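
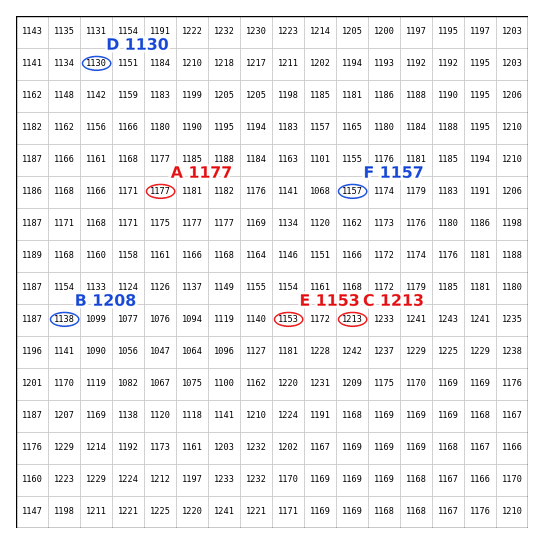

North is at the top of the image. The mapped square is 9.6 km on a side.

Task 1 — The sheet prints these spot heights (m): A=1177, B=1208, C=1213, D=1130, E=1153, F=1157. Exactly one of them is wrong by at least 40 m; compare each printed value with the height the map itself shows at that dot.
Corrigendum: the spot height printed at B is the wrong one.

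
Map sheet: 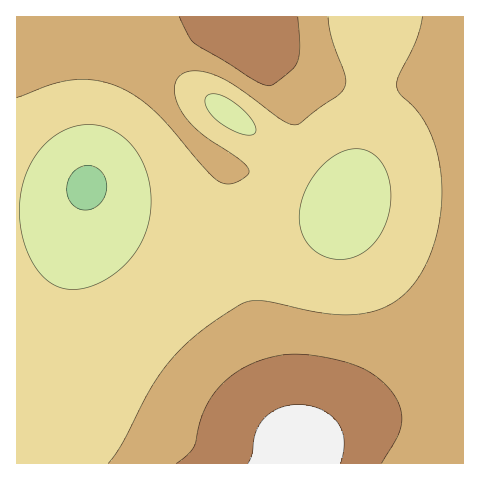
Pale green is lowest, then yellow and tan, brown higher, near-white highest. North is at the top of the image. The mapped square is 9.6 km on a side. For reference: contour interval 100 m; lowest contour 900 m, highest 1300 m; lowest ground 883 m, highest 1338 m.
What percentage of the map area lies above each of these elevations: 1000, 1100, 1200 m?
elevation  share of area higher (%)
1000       87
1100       43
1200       12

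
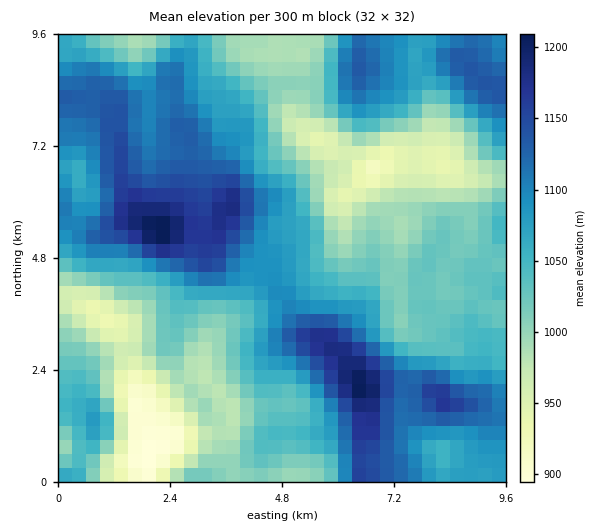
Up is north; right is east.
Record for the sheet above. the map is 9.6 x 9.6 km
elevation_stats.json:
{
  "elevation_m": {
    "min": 895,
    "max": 1215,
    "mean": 1055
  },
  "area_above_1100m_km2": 26.1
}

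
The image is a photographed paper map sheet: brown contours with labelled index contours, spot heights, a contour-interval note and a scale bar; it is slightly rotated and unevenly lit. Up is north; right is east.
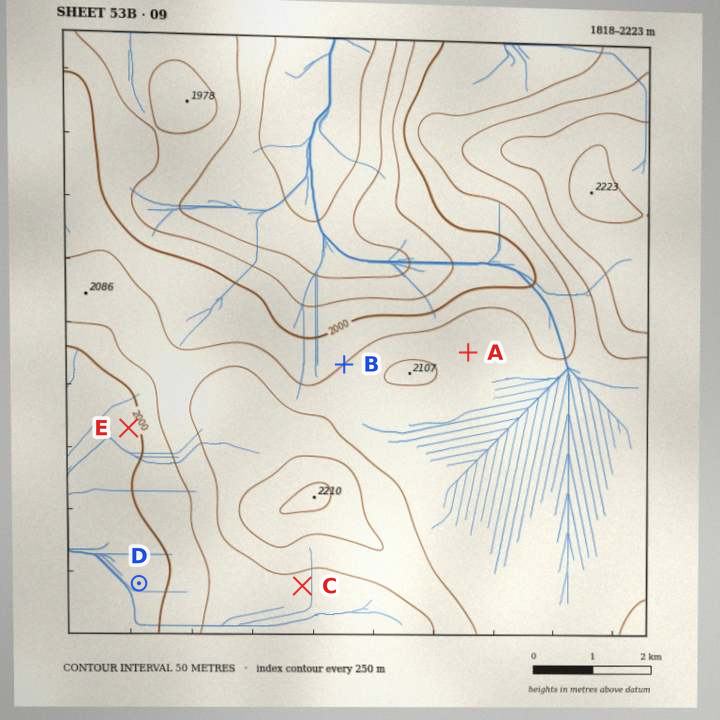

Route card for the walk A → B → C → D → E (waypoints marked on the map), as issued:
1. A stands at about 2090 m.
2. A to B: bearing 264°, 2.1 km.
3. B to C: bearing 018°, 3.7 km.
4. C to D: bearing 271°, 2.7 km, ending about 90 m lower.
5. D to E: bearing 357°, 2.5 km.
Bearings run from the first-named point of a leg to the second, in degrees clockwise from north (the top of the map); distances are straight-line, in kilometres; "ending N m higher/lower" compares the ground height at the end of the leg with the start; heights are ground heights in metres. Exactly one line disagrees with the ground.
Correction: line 3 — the bearing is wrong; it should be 191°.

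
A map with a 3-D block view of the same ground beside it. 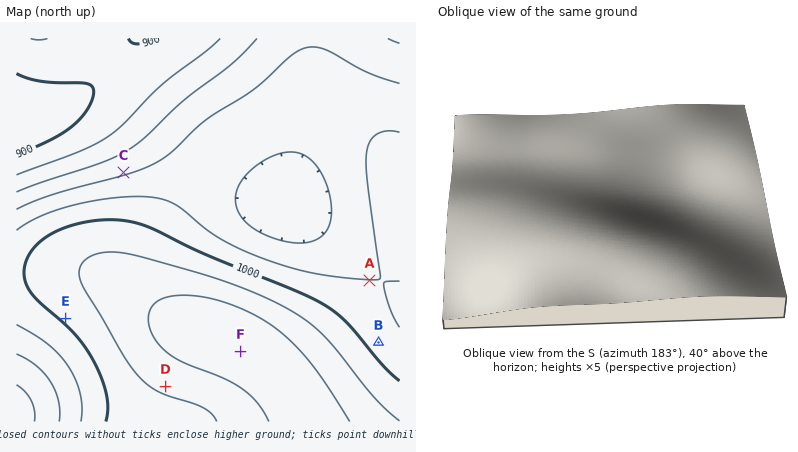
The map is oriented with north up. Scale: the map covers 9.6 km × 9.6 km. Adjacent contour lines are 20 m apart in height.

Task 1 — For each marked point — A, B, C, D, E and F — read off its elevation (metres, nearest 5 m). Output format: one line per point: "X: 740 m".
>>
A: 980 m
B: 990 m
C: 955 m
D: 1025 m
E: 1005 m
F: 1055 m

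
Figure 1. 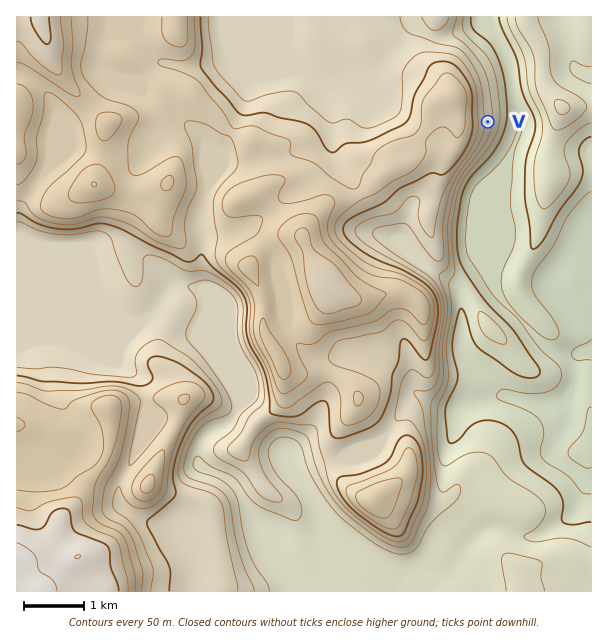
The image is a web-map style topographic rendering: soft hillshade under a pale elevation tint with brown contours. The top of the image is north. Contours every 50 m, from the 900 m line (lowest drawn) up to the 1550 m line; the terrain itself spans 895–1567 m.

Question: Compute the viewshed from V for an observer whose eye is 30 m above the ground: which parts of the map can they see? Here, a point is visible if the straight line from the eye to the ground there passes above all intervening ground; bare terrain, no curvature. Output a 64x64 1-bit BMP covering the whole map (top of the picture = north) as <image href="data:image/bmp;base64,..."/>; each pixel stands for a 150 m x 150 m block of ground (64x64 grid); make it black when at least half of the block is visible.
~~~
<image width="64" height="64" href="data:image/bmp;base64,Qk0+AgAAAAAAAD4AAAAoAAAAQAAAAEAAAAABAAEAAAAAAAACAAATCwAAEwsAAAIAAAAAAAAA////AAAAAAAAAAAAAAAB8AAAAAAAAAHAAAAAAAAAA8AAAAAAAAAH9wAAAAAAAA//AAAAAAAABB8AAAAAAAAADwAAAAAAAAAHAAAAAAAAAAcAAAAAAAAD9wAAAAAAA5//AAAAAAAH//8AAAAAACf//wAAAAAAH//8AAAAAAAf/80AAAAAAB//hwAAAAAAD/8HAAAAAAAB/gcAAAAAAADgBwAAAAAAAEADAAAAAAAAAAMAAAAAAAAAAwAAAAAAAAADAAAAAAABwAMAAAAAAAPAPwAAAAAAA8D7AAAAAAADgeEAAAAAAAOBwAAAAAAAA4OHAAAAAAADjx8AAAAAAAOePAAAAAAAB55wAAAAAAAHvsAAAAAAAD8/gAAAAAAAPH+AAAAAAAAA/4AAAAAAAAD/gAAAAAAAAf+AAAAAAAAB/8AAAAAAAAP/wAAAAAAAAT/AAAAAAAAAP+AAAAAAAAAf4AAAAAAAAB/gAAAAAAAAD+AAAAAAAAAP8AAAAAAAAAfwAAAAAAAAB/AAAAAAAAAH8AAAAAAAAAfwAAAAAAAAP/AAAAAAAAA/8AAAAAAAAD/4AAAAAAAAP/gAAAAAAAA/8AAAAAAAAD/wAAAAAAAAD+AAAAAAAAAD4AAAAAAAAAPgAAAAAAAAA+AAAAAAAAAD4AAAAAAAAAPAAAAAAAAAB4EAAAAAAAAHgQ=="/>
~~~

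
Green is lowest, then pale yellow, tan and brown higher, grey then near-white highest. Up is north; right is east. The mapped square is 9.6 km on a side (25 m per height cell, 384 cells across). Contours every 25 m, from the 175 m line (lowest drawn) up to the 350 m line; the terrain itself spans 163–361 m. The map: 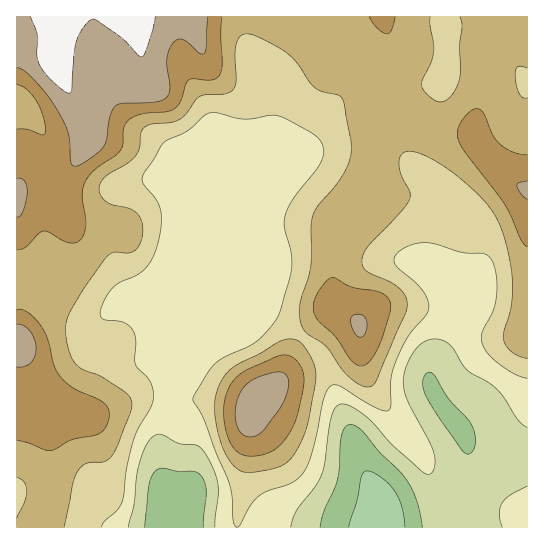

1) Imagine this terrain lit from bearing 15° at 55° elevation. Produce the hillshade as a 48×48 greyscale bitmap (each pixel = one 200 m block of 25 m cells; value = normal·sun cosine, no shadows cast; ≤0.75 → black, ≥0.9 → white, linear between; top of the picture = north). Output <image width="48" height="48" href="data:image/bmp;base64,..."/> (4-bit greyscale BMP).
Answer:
<image width="48" height="48" href="data:image/bmp;base64,Qk32BAAAAAAAAHYAAAAoAAAAMAAAADAAAAABAAQAAAAAAIAEAAATCwAAEwsAABAAAAAAAAAAAAAAABEREQAiIiIAMzMzAERERABVVVUAZmZmAHd3dwCIiIgAmZmZAKqqqgC7u7sAzMzMAN3d3QDu7u4A////AHd3d2ZVZ3d2ZlZnd3d3d3d3dlVmdmZnd3d3d2VVZ3d2ZmZmd2ZmZ3d3dlVWdmZ3d3d3d2ZWd3dmZmZmZmVWZmd3ZURWd3d3d3dnd3d3eHZmZVVVVURVZnd2VDRWd3eIh2ZmZ3d3d3ZVVDM0Q0RVZnd2QzNWd3iIh1VVZmZ3d2VVQyEiMzRWZ3dkMiRniIiHd0RVVVVmdmVEQxESI0RWd4dTIjV4iHd3d1VWVURWZlVEQxEiNEVWeHZTIkaJmHd2ZmZ2ZURWZlVEQyE0VVVmd3VCJGiZl3ZmZnd3ZVZmZVVVVDNFZmZmd2QiNXmph2ZmZnd2Z3d3ZlVVVERWZmZndlIRR5qodmZmZmZmeJmZh2ZmZVVndmZ3djECWKqYZlVVVVVniaqqmYd3dmd4d3d3ZSAUaJmHZVVVVVVomqqqqYd3d3iZmIiIdSEleIh2VVRERFZ5qqmZmYh3d4mruqmZdSI1Z3dmVVRDM1aJmZiIiIiHd4m8zLu6dCJFVmZVVVQzM2eJmIiHd4iHeImru7u5YyNFVVVEVVVDM4mpiIiIiIh3eIiZqqqWMjRWZVRERWZVVbuph4iZmId3eIiIiZl0IkV3ZlREVnd3Zsuod3iJmId3d3d3eIdUNFeIdmVWZ3h3d7qYdmd4iHd3d3d3d3dlVniZh3d3eId3d5mHdmZnd3d3d3d3d3dneJqqqpmIh3d2Zoh3dmZmZmd3d3d3d3d3iZq7y7qYd2ZmZnd3ZmZVVWZ3d3d3d3d3eJqru6mHZmZVVWZmVWZVRVZ3d3d3d3Zmd4iZmYh2VVVVVVVlVWZlVWZ3d3d3d2ZmZ3d3d2ZVVVVVRVVURWZmZmd3d3d3d2ZmZ3ZmVVVVVVVURFVURnd2d3d3d3d3d2ZmZ3dmVVVVVmZURGZVVnh3iIh3d3d3d3ZmeId2ZlVVZmZURHZlZ4iImZiHd3d3d3d3iIh3dmZmZmZDNHdmeImZmZmHd3d3d3eIiId3d3dndmUyNYd3d3iImZiHd3d3d3iIiId3d3d3dlMjVoh3dlVmeIh3d3d3d3eIiId3d3d3ZUM1eJiIdUM0Vmd3d3d3d3d4iId3d3d2VDNXmZiIdUMjRWZmd3d3d3d3d3d3d3ZmVEV5qoiHZVRFZmZmZnZmZmZmZmZ3d2ZlVFaaqpiGVWZ3d2VEVmZmZmZVVWZndmZmZWiZmZh1RWd3ZUIjRWVVVVVVVVZ3dmZ3d3iZiIdTNXh2QhATRVRFVmVVVWZ3d3eIiImIiHUyNoh1MQE0VDNFZmZVVWd4h4iIiImIh0MiR4h2QyRWUyNWd2ZlVWd3d4iIiIiIdyETZ4h2VWeHUiRnd2ZVVmd2Znd3d4iIdyI1d3dmZniHQ0aIdmVVVmZmVWZ3d3iIdzRWd3ZlVniGRGiHZVVFZmZlVWZ3d3iHd1Vnd3ZlVndlVoiGVURVZmZmZnd3d3d3d2Z3d2ZVVndlV4h2VVVWd2ZmZ3iHd3d3d2Znd2ZVZndmZ4h2VVZnd2ZmZ4iHd3d3d2Zmd2ZmZnd2Z4d2ZmZnd3ZmZ4iHd3d3dw=="/>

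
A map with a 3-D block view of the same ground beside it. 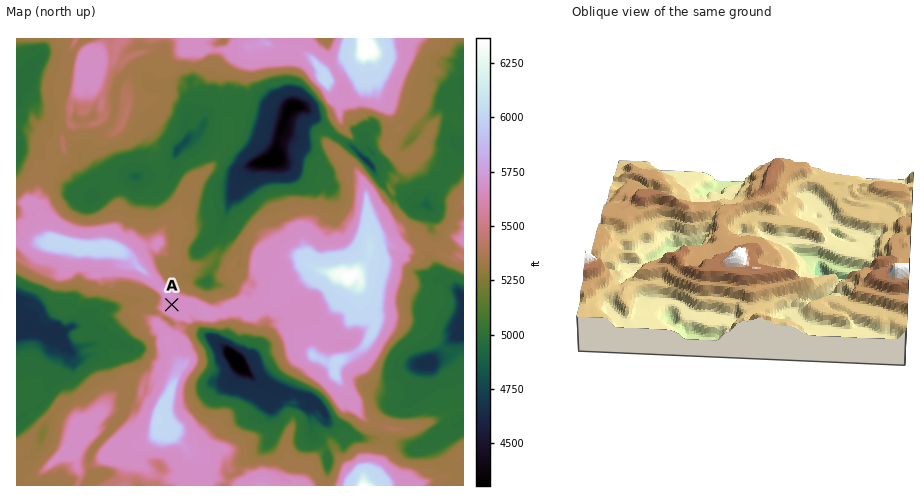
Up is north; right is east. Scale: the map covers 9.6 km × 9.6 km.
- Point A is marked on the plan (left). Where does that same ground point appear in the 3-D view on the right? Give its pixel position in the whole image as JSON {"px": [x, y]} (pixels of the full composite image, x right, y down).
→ {"px": [728, 207]}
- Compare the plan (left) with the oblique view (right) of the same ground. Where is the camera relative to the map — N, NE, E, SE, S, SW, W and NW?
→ E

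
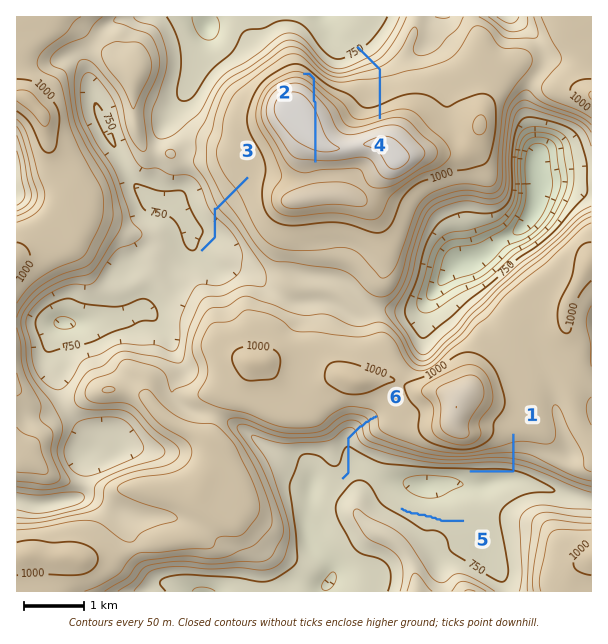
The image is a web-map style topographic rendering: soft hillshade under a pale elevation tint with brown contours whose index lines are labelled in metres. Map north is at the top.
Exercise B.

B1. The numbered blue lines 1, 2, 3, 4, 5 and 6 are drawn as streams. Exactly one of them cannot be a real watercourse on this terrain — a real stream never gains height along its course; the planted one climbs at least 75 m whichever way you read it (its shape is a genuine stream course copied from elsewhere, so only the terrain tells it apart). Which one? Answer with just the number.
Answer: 2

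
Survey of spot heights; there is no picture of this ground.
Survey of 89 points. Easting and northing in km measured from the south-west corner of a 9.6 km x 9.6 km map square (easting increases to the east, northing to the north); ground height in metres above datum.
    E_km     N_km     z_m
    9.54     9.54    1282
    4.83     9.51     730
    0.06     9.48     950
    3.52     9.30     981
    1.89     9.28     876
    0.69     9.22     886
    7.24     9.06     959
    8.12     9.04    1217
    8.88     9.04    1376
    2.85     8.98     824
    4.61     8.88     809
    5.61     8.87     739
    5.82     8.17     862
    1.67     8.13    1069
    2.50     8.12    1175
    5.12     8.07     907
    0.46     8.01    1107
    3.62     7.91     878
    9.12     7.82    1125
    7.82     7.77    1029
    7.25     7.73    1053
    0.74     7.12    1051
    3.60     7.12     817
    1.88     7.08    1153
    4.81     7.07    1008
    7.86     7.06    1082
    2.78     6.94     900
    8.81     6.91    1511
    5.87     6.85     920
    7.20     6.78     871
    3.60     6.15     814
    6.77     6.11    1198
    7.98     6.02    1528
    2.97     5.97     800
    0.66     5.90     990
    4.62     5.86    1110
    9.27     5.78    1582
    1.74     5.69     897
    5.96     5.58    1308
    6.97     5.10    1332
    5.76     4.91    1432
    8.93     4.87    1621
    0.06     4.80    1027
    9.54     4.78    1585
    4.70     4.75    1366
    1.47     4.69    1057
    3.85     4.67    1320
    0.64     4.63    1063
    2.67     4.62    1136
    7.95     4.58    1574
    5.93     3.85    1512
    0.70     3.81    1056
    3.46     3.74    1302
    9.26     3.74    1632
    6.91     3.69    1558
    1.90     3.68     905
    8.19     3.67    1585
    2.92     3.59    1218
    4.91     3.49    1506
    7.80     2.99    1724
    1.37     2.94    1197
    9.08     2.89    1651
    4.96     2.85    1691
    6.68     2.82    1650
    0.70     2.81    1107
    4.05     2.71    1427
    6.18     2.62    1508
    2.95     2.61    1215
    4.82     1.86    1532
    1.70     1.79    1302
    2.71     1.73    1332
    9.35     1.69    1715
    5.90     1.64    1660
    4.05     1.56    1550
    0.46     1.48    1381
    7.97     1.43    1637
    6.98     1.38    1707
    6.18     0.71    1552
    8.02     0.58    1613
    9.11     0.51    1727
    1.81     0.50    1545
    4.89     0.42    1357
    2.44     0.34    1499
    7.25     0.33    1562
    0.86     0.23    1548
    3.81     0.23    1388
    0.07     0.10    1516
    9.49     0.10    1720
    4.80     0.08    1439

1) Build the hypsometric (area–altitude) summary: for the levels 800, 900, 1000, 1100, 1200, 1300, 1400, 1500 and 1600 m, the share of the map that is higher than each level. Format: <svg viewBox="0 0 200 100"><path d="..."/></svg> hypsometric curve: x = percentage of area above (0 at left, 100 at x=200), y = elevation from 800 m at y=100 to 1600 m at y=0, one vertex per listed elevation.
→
<svg viewBox="0 0 200 100"><path d="M193 100l-12-12-24-13-29-13-22-12-14-12-13-13-18-13-27-12"/></svg>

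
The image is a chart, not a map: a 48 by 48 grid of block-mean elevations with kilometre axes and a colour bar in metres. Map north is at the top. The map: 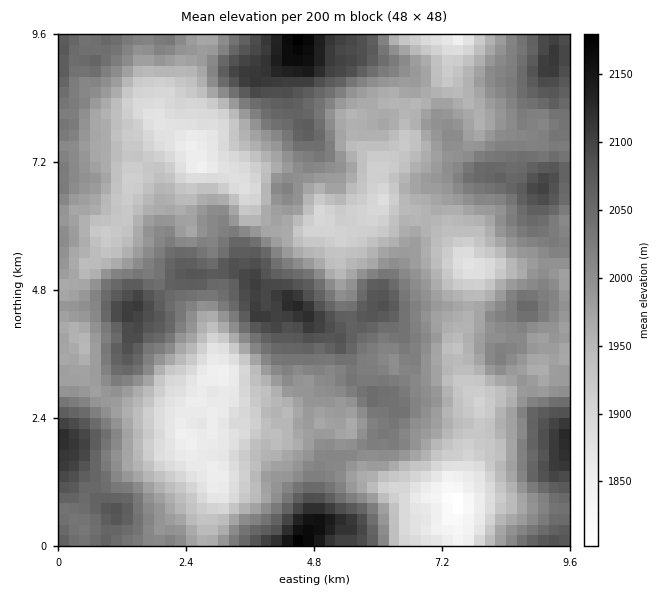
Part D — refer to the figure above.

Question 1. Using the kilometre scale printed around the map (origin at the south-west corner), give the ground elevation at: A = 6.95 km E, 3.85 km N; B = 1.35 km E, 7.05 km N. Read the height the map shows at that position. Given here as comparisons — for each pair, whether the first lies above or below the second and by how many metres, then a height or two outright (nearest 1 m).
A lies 91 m above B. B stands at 1915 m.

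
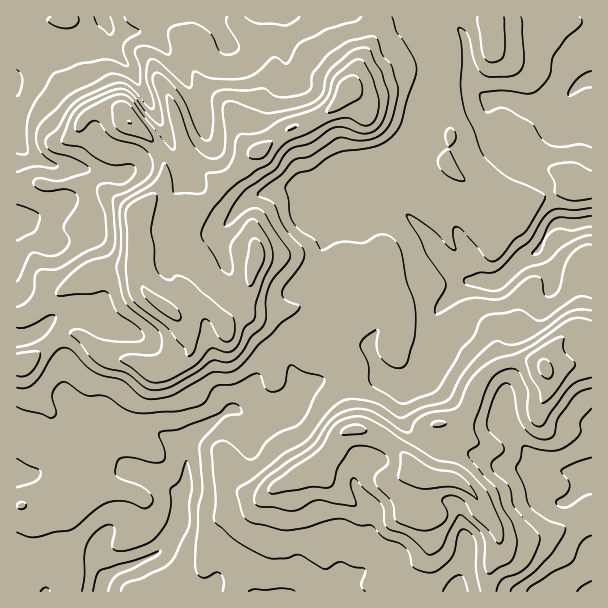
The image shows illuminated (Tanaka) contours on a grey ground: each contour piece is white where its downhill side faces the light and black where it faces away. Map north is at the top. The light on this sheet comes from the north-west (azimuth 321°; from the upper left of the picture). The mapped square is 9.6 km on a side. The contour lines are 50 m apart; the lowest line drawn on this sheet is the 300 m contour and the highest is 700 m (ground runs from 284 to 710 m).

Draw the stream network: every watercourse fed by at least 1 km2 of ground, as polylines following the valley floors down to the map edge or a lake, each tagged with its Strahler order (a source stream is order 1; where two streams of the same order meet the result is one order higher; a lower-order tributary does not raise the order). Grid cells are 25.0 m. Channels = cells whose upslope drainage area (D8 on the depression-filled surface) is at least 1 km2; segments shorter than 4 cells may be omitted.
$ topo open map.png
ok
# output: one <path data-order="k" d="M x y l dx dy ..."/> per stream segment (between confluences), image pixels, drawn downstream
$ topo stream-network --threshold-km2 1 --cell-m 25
<path data-order="1" d="M291 591l-13 0"/><path data-order="1" d="M582 591l9 0"/><path data-order="2" d="M104 579l-2 6-1 2 0 4"/><path data-order="1" d="M98 561l0 3 3 3 3 6 0 6"/><path data-order="1" d="M465 555l0 8-1 1 0 5-2 1 0 3-1 2 0 3-3 6 0 7-2 0"/><path data-order="1" d="M566 501l4-1 21-21"/><path data-order="2" d="M180 500l0 19-1 2 0 3-3 6-6 7-2 5-4 4 0 2-6 6-9 4-3 0-11 6-3 0-1 2-12 3-6 3-9 7"/><path data-order="1" d="M359 491l12 13 3 6 0 8-2 1 0 6-1 2 0 31-3 6-11 11-3 0-6 3-4 4 0 9-2 0"/><path data-order="1" d="M536 464l7 0"/><path data-order="2" d="M543 464l9 4 9 2 2 1 12 0 9 5 7 1 0 2"/><path data-order="2" d="M185 449l1 3 0 33-1 1 0 3-3 5 0 4-2 2"/><path data-order="1" d="M150 431l6 1 2 2 3 0 6 4 15 6 3 3 0 2"/><path data-order="1" d="M509 429l10 11 0 1 8 8 0 1 10 11 6 3"/><path data-order="2" d="M222 414l-6 6-1 0-3 3-2 0-3 3-10 6-11 11 0 4-1 2"/><path data-order="1" d="M80 413l3 3 6 10 13 15 0 2 26 25 6 3 3 0 1 2 3 0 2 1 12 3 3 3 6 3 6 6 1 0 9 9 0 2"/><path data-order="1" d="M227 410l-5 4"/><path data-order="1" d="M296 378l1 2 0 15-1 3-15 16-9 5-3 0-2 1-16 0-11-9-4 0-2 2-9 0-3 1"/><path data-order="1" d="M120 329l-10-5-12-12-3-1-3 0-2-2-22 0-14 8-13 13-17 8-7 0"/><path data-order="1" d="M380 327l-8 9-3 6 2 12 9 18 10 12 2 0 6 5 3 0 1 1 6 0 3-3 9-4 9-9 5-9 0-3 1-2 0-24-1-1 0-15 1-2 2-6 6-6 0-1 22-23 23 0"/><path data-order="2" d="M488 282l7 0 6-3 21-21 9-4 3 0 8-8"/><path data-order="1" d="M552 282l2-3 0-12-14-13 0-5 2-3"/><path data-order="2" d="M482 281l4 0 2 1"/><path data-order="1" d="M222 255l-1-9-2-1 0-12 8-8 0-1 13-15 0-2 9-9 6-3 3 0 2-1 6 0 6-3 21 0 3-3 6-2 1-1 24 0 18 19 15 0"/><path data-order="1" d="M320 255l1-6 2-1 0-6 1-2 0-18 2-3 12-12 3 0 1-1 17 0 1-2"/><path data-order="2" d="M542 246l1-3 0-4 3-3 2-5 7-7 3-2 6 0 2 2 15 0 1-2 6 0 3-1"/><path data-order="1" d="M47 242l-18-18-12 0 0-2"/><path data-order="1" d="M20 221l-3 0 0 1"/><path data-order="2" d="M360 204l5 0 1-1 20 0 1 1 3 0 2 2 6 1 4 5 2 0 25 25 2 5 3 3 4 9 26 25 3 2 15 0"/><path data-order="1" d="M170 203l4-9 9-9 0-9-4-8 0-4-2-2-3-12-6-10 0-3-4-6-5-11-3-3-10-22-6-8-9-18-20-19 0-3-1-2 0-16"/><path data-order="1" d="M107 174l-3 0-2-1-6 0-1-2-5 0-1-1-5 0-1-2-15 0-2-1-10 0-2-2-7-1-17-9-12-12 0-3-1-2 0-58"/><path data-order="1" d="M492 140l-3-5 0-4-1-2 0-22 6-8 16 0 5 3 3 0 4 3 5 0 1 2 29 0 3-2 21-22 6-3 4 0"/><path data-order="1" d="M200 108l-2-1 0-3-3-5 0-3-3-6-3-3 0-1-3-3-6-11-6-6-6-13-3-3 0-2-13-13-6-2-2-1-31 0-3-3"/><path data-order="1" d="M422 108l0 5-2 1 0 11-1 1-2 12-1 2-2 9-1 1 0 27 3 6 34 35 11 21 10 13 3 6 0 3 2 2 0 12 6 6"/><path data-order="1" d="M287 68l0-12-2-2 0-34-3-3-21 0"/><path data-order="1" d="M225 41l-4-9-6-6-3-6 0-3-2 0"/><path data-order="2" d="M110 29l-8-11"/><path data-order="1" d="M450 17l5 0"/>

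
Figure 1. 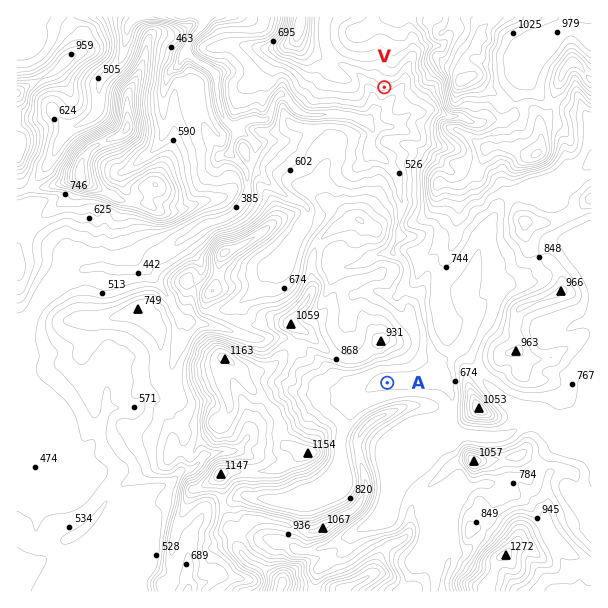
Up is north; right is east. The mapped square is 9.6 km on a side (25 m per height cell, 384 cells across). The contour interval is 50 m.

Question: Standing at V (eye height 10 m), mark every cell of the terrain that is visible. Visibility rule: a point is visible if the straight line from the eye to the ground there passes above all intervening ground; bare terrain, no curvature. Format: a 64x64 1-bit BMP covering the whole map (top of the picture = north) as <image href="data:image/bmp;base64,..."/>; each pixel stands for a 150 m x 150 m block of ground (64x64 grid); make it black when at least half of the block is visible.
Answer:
<image width="64" height="64" href="data:image/bmp;base64,Qk0+AgAAAAAAAD4AAAAoAAAAQAAAAEAAAAABAAEAAAAAAAACAAATCwAAEwsAAAIAAAAAAAAA////AAAAAAAAAAAAAAAQAAAAAAAAAHgAAAAAAAAAOAAAAAAAAAAYAAAAAAAAAA4AAAAAAAAAAgAAAAAAAAAAAAAAAAAAAAAAAAAAAAAAAAAAAAAAAAAAAAAAAAAAAAAAAAAAAAAAAAAAAAAAAAAAAAAAAAAAAAAAAAAAAAAAAAAAAAAAAAAAAAAAAAAAAAAAAAAAAAAAAAAAAAAAAAAAAAAAAAAAAAAAAAAAAAAAEAAAAAAAAAAAAAAAAAAAAAAAAAAAIAAAAAAAAABgAAAAAAAAAOAAAAAAAAADwAAAAAAAAA+AAAAAAAAABgAAcAAAAAAAAAAQAAAFwAAGABAAAAf8AA4AEAAAA/4AAQAAAAAA7gAAgAAAAAAAAACAAAAAAAAAAAAAAAAAAAAAACAAAAAAAAAAAAAAAAADgAAQAAAAAAPgQAAAAAAAAHgggAAAAAAAHh/4AAAAAfAMD/wAAAAA/gA//AAAAED+AH/8AAABwfgB/94AAAHh8AE/nwAAAfjwAD8fAAAA3OAAfw/AAABcAAB/HwAAAAwAAH//AAAADAAA//+IAAAMAAABn4AAAAwAAAHnAAAACAAAA3+AAAAIAAAC/4AAAAAAAAbdgAAAAAAACE+AAAAAAAAADwAAAAAAAMAGAAAAAAABgAQAAAAAAAGABgAAAAAAAQAAAAAAAAAAAAAAAA=="/>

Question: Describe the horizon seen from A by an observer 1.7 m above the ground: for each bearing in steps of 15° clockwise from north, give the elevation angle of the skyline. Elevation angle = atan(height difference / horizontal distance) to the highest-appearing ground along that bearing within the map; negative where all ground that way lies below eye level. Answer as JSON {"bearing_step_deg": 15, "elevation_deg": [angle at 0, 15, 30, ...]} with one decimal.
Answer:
{"bearing_step_deg": 15, "elevation_deg": [21.0, 16.0, 10.1, 6.2, 6.8, 8.4, 8.5, 14.4, 7.9, 15.0, 21.4, 24.4, 26.1, 23.9, 15.9, 15.3, 13.1, 12.7, 11.6, 10.1, 17.4, 21.4, 21.6, 22.9]}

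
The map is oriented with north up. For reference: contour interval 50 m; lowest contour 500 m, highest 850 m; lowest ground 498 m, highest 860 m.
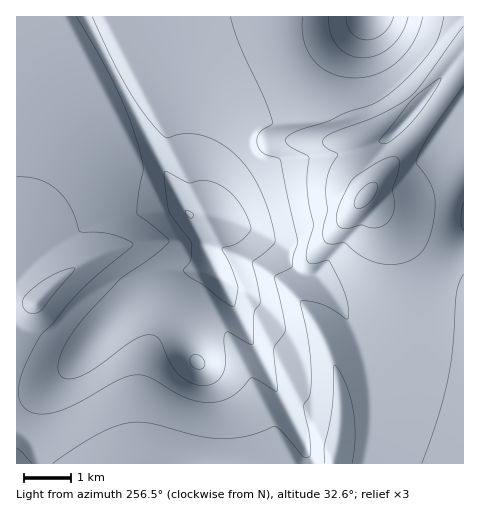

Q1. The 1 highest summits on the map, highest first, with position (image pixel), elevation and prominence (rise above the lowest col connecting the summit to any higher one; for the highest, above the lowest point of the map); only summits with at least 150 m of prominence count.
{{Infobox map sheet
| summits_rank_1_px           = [365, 196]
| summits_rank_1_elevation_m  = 860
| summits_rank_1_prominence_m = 362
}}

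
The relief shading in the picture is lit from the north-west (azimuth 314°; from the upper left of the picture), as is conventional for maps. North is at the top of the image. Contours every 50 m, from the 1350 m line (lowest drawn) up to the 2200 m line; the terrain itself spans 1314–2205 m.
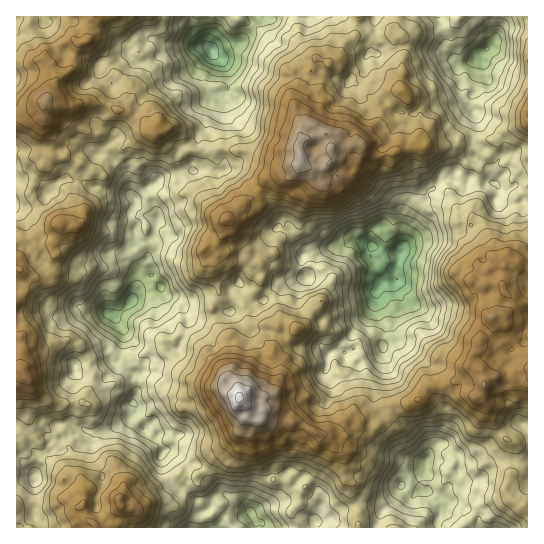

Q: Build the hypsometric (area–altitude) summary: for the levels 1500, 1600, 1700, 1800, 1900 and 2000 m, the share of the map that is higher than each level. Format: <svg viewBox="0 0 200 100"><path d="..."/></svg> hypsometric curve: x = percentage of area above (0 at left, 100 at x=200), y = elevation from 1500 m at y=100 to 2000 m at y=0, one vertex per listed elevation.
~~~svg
<svg viewBox="0 0 200 100"><path d="M192 100l-20-20-33-20-49-20-46-20-31-20"/></svg>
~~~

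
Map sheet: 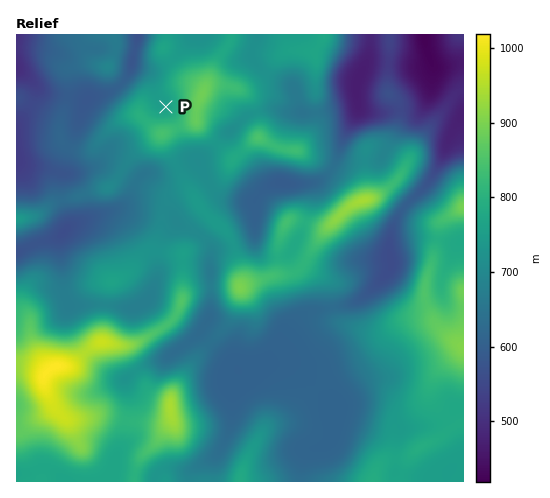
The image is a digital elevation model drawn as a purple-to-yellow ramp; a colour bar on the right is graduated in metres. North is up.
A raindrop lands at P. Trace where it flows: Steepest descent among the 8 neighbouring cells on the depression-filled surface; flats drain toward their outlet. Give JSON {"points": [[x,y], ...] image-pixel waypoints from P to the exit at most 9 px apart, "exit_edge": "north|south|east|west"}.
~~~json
{"points": [[166, 107], [158, 98], [154, 88], [148, 79], [139, 70], [133, 63], [133, 53], [136, 44], [138, 35]], "exit_edge": "north"}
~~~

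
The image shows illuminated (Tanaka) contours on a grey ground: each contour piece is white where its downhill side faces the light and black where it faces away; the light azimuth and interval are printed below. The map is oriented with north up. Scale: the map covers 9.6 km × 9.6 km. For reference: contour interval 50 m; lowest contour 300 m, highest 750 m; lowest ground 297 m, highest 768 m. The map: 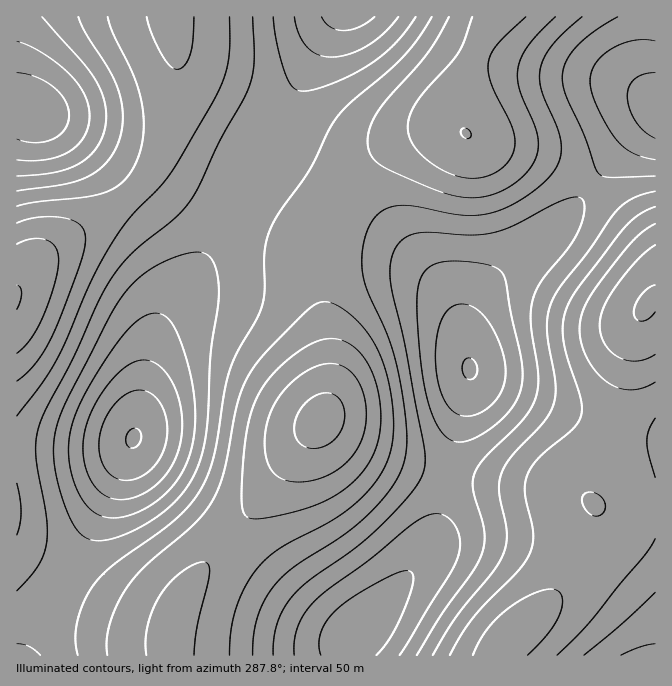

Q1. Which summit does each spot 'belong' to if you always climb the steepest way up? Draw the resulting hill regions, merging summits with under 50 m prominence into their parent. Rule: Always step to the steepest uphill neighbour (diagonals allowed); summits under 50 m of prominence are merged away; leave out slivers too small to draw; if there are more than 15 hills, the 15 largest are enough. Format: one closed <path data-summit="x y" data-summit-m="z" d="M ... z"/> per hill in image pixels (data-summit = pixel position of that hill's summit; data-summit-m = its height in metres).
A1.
<path data-summit="322 420" data-summit-m="768" d="M270 149l-5 0-4 4-50 95-20 30-18 22-17 30-8 30-9 55-8 32-43 90-44 73-20 46 324 0 3-14 5-8 43-47 24-29 10-16 8-28 10-59 18-72-1-31-10-39-10-20-10-13-70-71-53-38z"/><path data-summit="467 133" data-summit-m="701" d="M649 16l-311 0-22 34-38 77-14 21 16 5 27 13 31 20 30 23 58 58 22 26 10 20 7 30 3-26 11-24 23-22 40-30 31-31 53-68 30-27 0-22-8-20z"/><path data-summit="514 635" data-summit-m="676" d="M470 371l-4 29-15 55-10 59-8 28-10 16-24 29-43 47-5 8-2 13 306 1 1-218-64-15-62-25-35-12-18-8z"/><path data-summit="17 297" data-summit-m="753" d="M24 108l-8 0 1 548 5 0 2-2 20-44 44-73 43-90 5-15 17-92 5-15 18-32 8-20 0-16-3-10-10-17-17-20-44-44-33-28-30-20z"/><path data-summit="170 17" data-summit-m="660" d="M337 16l-320 0-1 91 18 4 13 7 30 20 33 28 54 56 14 18 6 17 0 16-11 24 1 2 17-21 20-30 37-71 30-50 38-77z"/><path data-summit="647 305" data-summit-m="755" d="M655 116l-29 26-53 68-31 31-40 30-23 22-10 19-3 13 3 45 8 8 115 45 62 15 2-1z"/>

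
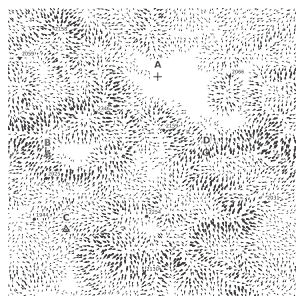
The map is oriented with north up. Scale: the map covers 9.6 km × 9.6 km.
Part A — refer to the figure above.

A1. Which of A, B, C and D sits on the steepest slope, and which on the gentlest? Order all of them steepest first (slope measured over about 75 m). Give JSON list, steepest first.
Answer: ["D", "B", "C", "A"]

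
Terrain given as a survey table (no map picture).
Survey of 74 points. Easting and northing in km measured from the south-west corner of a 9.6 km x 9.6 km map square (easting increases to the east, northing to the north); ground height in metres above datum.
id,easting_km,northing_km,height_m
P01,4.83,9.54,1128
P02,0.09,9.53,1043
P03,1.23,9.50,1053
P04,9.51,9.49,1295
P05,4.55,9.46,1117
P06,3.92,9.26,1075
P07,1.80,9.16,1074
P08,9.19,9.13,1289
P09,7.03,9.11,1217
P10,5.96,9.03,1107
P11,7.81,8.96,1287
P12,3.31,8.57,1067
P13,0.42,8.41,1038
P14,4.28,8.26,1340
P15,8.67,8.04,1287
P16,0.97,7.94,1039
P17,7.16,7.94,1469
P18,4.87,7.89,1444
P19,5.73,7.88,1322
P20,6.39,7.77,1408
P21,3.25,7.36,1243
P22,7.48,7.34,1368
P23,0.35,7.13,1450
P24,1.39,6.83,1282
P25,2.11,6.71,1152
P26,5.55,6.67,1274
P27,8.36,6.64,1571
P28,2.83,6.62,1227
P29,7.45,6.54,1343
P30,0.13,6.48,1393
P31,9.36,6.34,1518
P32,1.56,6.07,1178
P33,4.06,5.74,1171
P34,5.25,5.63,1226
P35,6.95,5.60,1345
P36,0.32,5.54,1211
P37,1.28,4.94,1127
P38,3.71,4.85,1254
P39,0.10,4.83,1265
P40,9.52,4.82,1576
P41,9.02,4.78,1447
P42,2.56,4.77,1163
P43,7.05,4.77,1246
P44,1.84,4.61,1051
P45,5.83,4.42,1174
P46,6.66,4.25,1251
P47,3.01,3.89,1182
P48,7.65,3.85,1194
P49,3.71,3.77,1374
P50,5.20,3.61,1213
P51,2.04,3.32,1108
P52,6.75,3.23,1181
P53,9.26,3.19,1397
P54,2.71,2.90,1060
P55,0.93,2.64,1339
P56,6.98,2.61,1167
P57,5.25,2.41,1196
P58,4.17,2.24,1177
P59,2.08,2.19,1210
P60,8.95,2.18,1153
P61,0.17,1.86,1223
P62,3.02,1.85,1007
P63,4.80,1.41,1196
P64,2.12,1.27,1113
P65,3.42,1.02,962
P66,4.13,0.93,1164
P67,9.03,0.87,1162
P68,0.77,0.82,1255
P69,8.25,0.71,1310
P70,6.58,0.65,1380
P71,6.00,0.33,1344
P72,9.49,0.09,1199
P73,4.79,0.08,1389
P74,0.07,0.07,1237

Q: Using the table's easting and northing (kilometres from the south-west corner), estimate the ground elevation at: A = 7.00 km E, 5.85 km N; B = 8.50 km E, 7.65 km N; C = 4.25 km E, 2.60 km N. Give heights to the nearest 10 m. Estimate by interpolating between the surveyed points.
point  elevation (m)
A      1390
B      1300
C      1180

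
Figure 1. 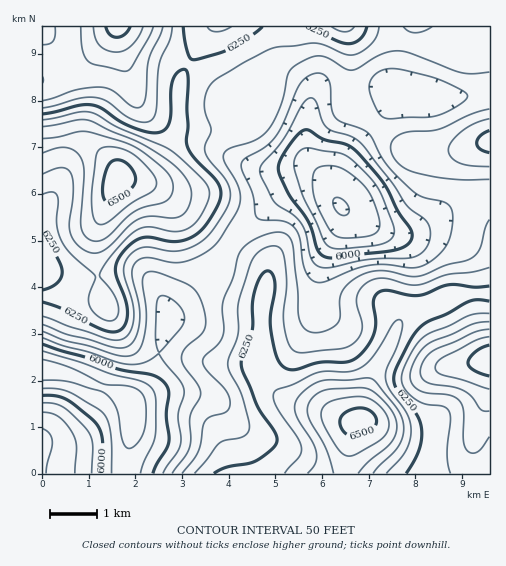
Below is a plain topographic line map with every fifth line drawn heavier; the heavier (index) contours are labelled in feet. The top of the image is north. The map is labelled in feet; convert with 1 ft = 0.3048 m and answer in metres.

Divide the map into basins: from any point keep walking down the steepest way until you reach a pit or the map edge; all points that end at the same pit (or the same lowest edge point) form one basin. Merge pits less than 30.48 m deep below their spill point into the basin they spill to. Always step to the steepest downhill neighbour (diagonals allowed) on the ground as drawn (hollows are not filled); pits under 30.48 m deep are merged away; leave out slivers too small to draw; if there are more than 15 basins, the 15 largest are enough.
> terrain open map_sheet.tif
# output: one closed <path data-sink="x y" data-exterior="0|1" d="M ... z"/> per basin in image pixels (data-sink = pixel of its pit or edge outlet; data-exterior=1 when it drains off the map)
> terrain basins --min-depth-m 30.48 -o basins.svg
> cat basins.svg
<path data-sink="340 206" data-exterior="0" d="M489 26l-276 0-10 11-21 39-3 16 0 34-15 29-18 19-27 5 19 2 17 6 66 56 35 19 9 7 2 12-6 29-2 56 11 19 11 11 15 7 27 7 23 10 12 2 4-3 2-18 7-22 17-30 11-26 5-7 49-20 37-2z"/><path data-sink="132 407" data-exterior="0" d="M132 180l-14 0-1 2-21 51 0 35 9 35-8-5-16-4-39 3 0 176 304 1 5-43 6-9-15-3-19-9-27-7-15-7-11-11-11-19 2-56 6-29-2-12-9-7-22-11-18-11-54-48-10-6z"/><path data-sink="489 360" data-exterior="1" d="M487 293l-34 3-43 17-9 6-13 30-17 30-7 22-2 18-10 9-5 46 143-1 0-178z"/><path data-sink="117 27" data-exterior="1" d="M212 26l-169 0-1 118 29-4 14 3 14 8 13 12 5 7 1 10 23-4 9-4 12-14 13-22 4-10 0-34 2-13 22-42z"/>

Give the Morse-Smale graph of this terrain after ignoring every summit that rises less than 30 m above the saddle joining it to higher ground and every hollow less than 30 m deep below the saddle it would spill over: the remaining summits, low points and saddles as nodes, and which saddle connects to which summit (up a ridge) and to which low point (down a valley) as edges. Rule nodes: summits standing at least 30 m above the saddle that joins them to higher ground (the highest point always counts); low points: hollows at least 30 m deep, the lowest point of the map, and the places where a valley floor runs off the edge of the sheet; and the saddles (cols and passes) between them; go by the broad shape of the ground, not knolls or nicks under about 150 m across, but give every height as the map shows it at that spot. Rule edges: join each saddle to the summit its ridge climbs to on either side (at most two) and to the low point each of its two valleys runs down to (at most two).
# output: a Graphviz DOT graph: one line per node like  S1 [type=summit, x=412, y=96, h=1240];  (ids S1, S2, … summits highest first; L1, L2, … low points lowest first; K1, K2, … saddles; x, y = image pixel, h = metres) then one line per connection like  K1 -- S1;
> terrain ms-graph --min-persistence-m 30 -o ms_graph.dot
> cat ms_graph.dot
graph terrain {
  S1 [type=summit, x=117, y=182, h=1989];
  S2 [type=summit, x=359, y=421, h=1987];
  S3 [type=summit, x=489, y=142, h=1910];
  S4 [type=summit, x=43, y=445, h=1878];
  L1 [type=low, x=341, y=206, h=1782];
  L2 [type=low, x=132, y=408, h=1787];
  L3 [type=low, x=489, y=360, h=1817];
  L4 [type=low, x=117, y=27, h=1823];
  K1 [type=saddle, x=478, y=294, h=1907];
  K2 [type=saddle, x=188, y=64, h=1905];
  K3 [type=saddle, x=229, y=247, h=1869];
  K4 [type=saddle, x=489, y=196, h=1867];
  K5 [type=saddle, x=103, y=387, h=1797];
  K1 -- S2;
  K1 -- L1;
  K1 -- L3;
  K2 -- S1;
  K2 -- L1;
  K2 -- L4;
  K3 -- S1;
  K3 -- S2;
  K3 -- L1;
  K3 -- L2;
  K4 -- S2;
  K4 -- S3;
  K4 -- L1;
  K5 -- S1;
  K5 -- S4;
  K5 -- L2;
}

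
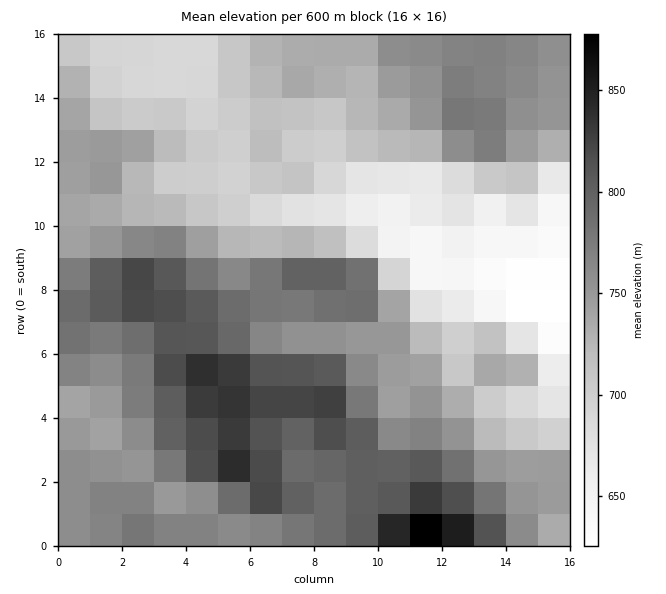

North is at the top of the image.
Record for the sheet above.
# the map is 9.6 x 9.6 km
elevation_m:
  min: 620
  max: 900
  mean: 740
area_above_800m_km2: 14.5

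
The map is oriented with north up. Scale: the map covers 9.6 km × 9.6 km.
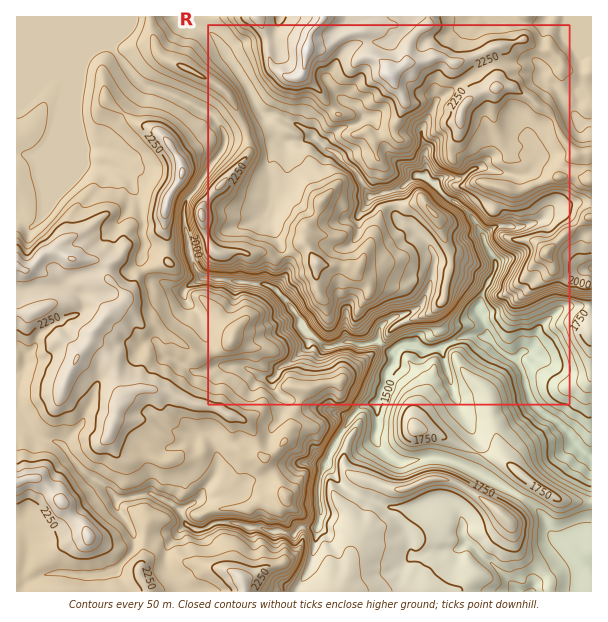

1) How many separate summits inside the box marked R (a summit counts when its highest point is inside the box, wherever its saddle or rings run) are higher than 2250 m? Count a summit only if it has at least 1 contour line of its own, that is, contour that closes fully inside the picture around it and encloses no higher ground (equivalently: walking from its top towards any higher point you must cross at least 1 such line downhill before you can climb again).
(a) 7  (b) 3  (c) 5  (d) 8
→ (c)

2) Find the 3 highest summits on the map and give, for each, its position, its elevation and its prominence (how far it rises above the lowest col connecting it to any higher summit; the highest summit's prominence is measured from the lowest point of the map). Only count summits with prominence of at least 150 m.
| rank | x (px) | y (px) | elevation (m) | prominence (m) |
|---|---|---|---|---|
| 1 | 308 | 50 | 2431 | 1070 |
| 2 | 182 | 173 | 2412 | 350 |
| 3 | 201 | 215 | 2375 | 279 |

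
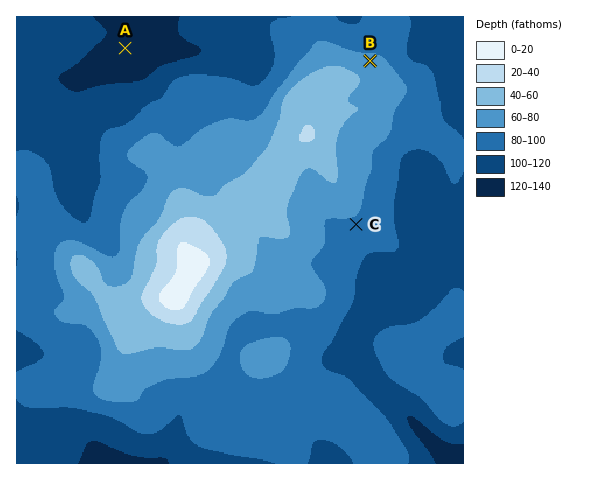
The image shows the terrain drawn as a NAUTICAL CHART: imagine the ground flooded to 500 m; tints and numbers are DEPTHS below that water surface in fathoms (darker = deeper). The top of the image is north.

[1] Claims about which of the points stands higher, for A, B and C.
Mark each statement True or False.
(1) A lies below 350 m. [True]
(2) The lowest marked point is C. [False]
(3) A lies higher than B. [False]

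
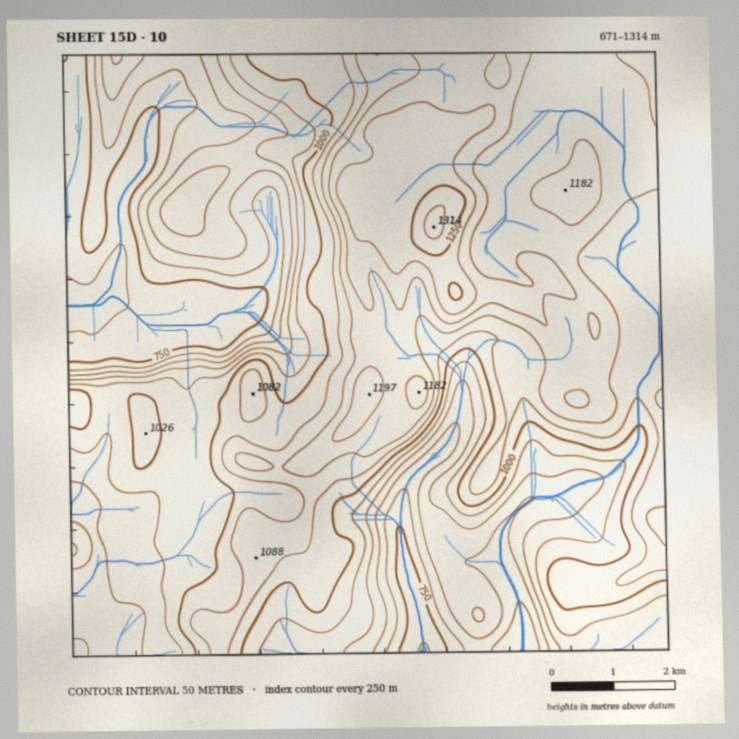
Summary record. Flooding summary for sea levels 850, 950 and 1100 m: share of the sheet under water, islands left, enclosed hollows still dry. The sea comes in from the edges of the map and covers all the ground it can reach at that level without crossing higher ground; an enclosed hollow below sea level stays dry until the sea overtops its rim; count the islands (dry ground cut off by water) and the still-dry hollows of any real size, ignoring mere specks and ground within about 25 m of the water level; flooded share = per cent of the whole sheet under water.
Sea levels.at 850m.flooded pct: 19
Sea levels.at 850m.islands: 0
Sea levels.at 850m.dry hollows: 0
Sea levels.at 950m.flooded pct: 39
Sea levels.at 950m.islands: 0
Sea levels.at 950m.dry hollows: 0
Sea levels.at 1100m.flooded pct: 72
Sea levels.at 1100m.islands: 0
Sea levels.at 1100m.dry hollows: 0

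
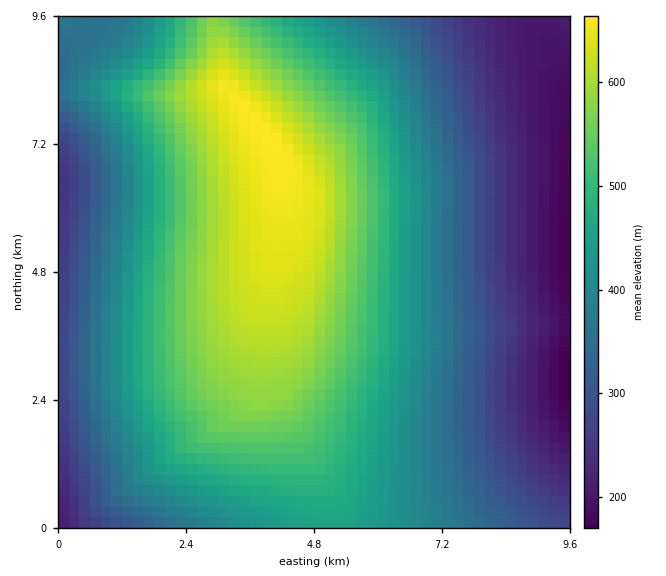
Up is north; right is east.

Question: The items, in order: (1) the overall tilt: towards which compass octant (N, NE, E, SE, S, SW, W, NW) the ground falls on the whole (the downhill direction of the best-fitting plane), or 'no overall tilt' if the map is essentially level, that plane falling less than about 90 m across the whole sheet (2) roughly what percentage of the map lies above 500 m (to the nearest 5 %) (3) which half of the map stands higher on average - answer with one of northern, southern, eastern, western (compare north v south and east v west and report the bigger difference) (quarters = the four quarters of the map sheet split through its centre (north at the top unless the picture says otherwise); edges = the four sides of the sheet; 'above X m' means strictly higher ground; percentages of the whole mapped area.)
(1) On the whole the ground falls towards the east.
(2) Roughly 35 % of the ground is higher than 500 m.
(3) Taken as a whole, the western half is higher than the eastern.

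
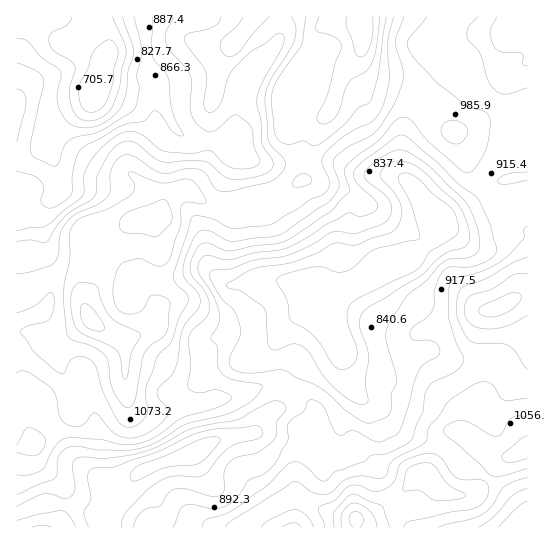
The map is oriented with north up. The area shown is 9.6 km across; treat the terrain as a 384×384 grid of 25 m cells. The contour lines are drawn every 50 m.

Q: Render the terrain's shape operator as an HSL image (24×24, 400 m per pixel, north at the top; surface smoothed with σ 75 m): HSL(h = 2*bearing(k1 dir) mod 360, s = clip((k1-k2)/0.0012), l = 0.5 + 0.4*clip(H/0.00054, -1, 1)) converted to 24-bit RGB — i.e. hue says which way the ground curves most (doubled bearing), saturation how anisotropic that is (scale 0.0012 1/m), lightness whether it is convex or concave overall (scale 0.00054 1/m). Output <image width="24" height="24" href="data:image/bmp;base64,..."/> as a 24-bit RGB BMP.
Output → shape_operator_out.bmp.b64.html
<image width="24" height="24" href="data:image/bmp;base64,Qk32BgAAAAAAADYAAAAoAAAAGAAAABgAAAABABgAAAAAAMAGAAATCwAAEwsAAAAAAAAAAAAAJm0OvmQ30IVLcS1RE1uCicK1ul93jF2liNzbSoff7Z/Y84bUjk/IHHKuO7fx1vXh0db1kCpvozSSvmiOjWFlqbd0VapnHG9SXI4vIkcQqN5gTH+3QYWWLYNuvm2pk82uqJRQKh8VVX0izXOx44/TXufcFmKLz/OOrSh5/0nsuT+9jsLLvdH749b1x1DMeEhnxXeSa+G7V7hiQBUae4UZBjECFnQLl7VfjjKax17EhMabMG1v0JyRyLSAG0NMScAemC0zPRtt9Nfv0vLlKCNccxkR8yxfqmCK2aXT17lwKhAamj9UzzM/yI4lFlQADzMABi4FMaM2wZuWZzunycg+rEAcYrJ5Rmd1U8+XHp6uxbNJ/D0SUAUoatWsf6nn6Lr0hMF06Cyxw1zbVJDZvG7a5N7t387vY0bFRWIiDTMAGzgADSkKzkZr0+bGZpuHUcu5ajqeb0Vvc1M63l2sxNnveM+yQDZbfbx4j5hpXEF408ilSiiUt1J3we6rboraxoH82Mr+zMP3ha3UEnhcEV4d2slEm86sPp+8WR1Bb1Y2lINibZdIt7Jbq3JoQZeVg7FxgmVyZz9imNdyRRpvz6CK4fazJik+QIQxP3R7kM/byrb40KL+VrvsetioortoThRJvDKOS7aUU4qRnbmleIGYrZGInmtpZUs4f0FhkbZodq5EKSlGnMxc7tucUUiJfrGKM32afswjGysSdH0sxVdkq7BghkVLRyl0xF9GpFFhQqJTaZxTeUxCr6pDikVDiUVsZJG0lazJ1iCHZEEvQvRc5ZSBnkpENtg6JjlJyW5lR2mGRo5hU5l+tcCjfD6GPhY/pshNg1eksLWATWlEiTdT0Kg8Vmg1Uq1pVaN6Szx25hbG0vnpdOD6lkjR8cLdzFeBOHBwOM2Scm2rmG+hO4hWmY9LbyRpNTGoxuLNUWqqtZmthEW6my6x4Lelhbh0Lp5TW6VcESZJeOCd5fa0SSozWjIxuLpw57LezOfyB1zxqk2znYCkiH6mg057QFJ1Ub2vbLmkpGrEvXWuZUOCS4bE2+vw6c331qTqsH/CMRq2aepez4RjnzKFTp95mK04XPATysUpMwAPRloObXAgaUsYWVcqj3dNRI0iIG0oM4lVXE/A1GXpk+zSdoK+tGGxzJWkd6RpQC+T0qxMjXtPxFJQSmZ1z51ty+RwKQonqCNLqYxGW1UugZ85OYRFMZBYvolqQW01L00WESkKD5862MyJVSohdXMgy4xdv4DBSwWb4ayxtKiLsmKbjVaGo9Fr1Kt8LwhpjGKx0JzJlITHqsrFZ6KaOmlso5tIjnhYUKpwOdK8G6d/VSoYjSUbhK9OcK08hJ1HCEhSr8Do9NT3o2nfxLHk38jm1IeiVwtpdsjRk5TDlpO3v4ussYWmUISgMpnBxKzRquHaObLKQRg6IxAYmMRffsZ0Xa6In6ZSJoZWDywHaVUIoX0ikIQ5tct5/1bkoeb2PZfpsJTqx6js3YvgxHips9a9BML6qOzxvJzVagxqag5MSo9RXO9pdriWmm56iMm8fDutPzCMf5mzy5e7pOjCOcq+j3LE4bzTP4ioM21adSQ44SM+5725tN+nnEsPKSwHMBsHKgkbfFBpm9Gfi9GFS2k/anZAMGtBYztpQ5CtYJ7Dn8+309qnRl1uM3stok0bijUgQB8tYAsknewP09ImrHQXmzpHpVpVK0dvOjGee7KwldiMdqt7XnGwhnS6S3eLRJebG/KzH33RxYvK45SOlTBIViAvkFscmbA2LTlWSSSv8u/ZaUui5KekUW+Tw6aWKFaYLFOjlsjQyNvYmJC6VX2FTmVvrXyGOpdtN74lDiMla04jvUkTynhpazCM053CvtSMIC6VHTCe6PO2TWOn26q7qHHJ0JufOU6zJI+2crCFdbh9pGmgrWPEf1+704KtrW94oaNEDBwnJTxX585kgEQ1oHNaVpln79etDjtdGUK/9+HUVHGCqH9kw2Vgn7xvc2aqMGGKdceVkFp8gHlURY5TS2Coh7NxpJXQ5oPZHCuaCDFa6LSmpUFxepdUYY1Q66xnE2UdAjEl85mFyG+bXViS3mqHsep1PJKrTIC/mVlxc0JqobV/ZGWjPXdUwrKDWCkql1Y8qk91ChQpf6AuxZSSmIG6jMbPtYLd9cniFX9wAzAh/nVVSFkwnkI6/P/MI1xjQC0nc11AWINto8J9QFxxc161m1c+mk9ueJh0mmObMA93fsWGWap6i8Z9W5ieSn515nF+wW+UDyY6etNOy4nTXaDL/vjNRSt5Q0eFX5CRZY2FvZ1TRmdYcoEz"/>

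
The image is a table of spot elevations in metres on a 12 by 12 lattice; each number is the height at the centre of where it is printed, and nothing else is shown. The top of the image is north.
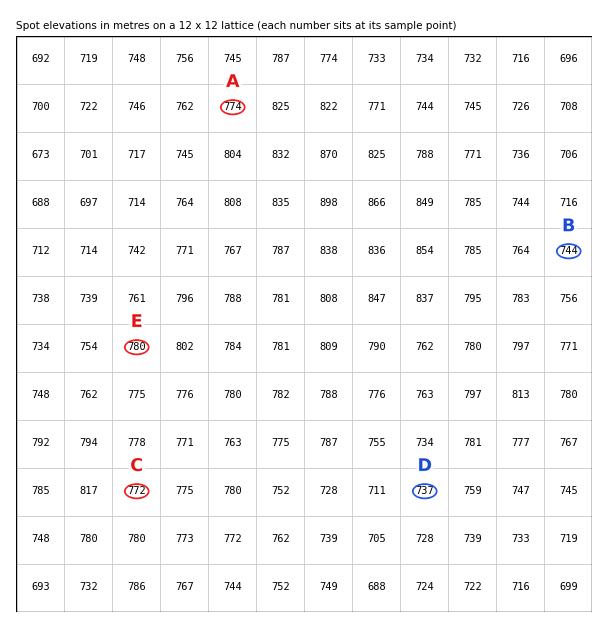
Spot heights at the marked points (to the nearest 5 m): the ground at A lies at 775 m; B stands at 745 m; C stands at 770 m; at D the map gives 735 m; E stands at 780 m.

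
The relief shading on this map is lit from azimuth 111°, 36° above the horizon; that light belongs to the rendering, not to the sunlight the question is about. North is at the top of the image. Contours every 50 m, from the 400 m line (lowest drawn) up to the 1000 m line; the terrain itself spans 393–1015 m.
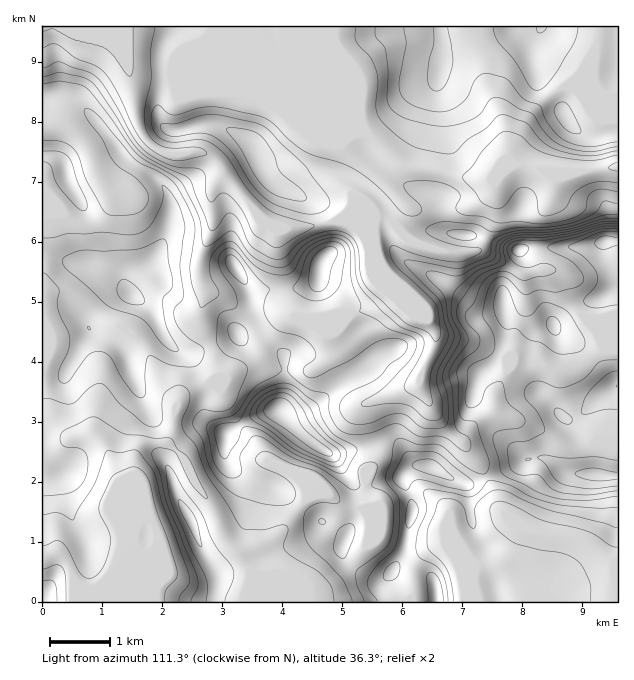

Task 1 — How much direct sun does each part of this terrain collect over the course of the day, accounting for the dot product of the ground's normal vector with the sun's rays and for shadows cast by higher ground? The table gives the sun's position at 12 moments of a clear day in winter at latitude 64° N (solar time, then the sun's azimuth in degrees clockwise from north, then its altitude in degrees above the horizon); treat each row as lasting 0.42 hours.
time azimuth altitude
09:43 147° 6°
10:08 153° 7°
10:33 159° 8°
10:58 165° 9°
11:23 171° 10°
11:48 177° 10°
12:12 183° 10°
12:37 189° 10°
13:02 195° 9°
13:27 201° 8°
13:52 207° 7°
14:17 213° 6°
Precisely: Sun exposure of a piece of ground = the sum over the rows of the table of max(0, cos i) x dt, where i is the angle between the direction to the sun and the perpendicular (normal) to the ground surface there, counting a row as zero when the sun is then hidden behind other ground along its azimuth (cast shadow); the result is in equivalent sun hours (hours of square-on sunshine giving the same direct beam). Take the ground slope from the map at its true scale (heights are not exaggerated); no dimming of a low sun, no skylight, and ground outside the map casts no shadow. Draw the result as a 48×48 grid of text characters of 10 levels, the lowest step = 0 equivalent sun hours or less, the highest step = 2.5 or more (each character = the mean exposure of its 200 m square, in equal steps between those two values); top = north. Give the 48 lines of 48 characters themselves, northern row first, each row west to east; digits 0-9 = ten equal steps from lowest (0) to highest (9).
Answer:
000011221123332222222222222333322222333323333332
000001111233322222222222234443222223334433443322
000000111232222222222222234432222223444443433322
000000011222222222222222223332222333444443333222
000000000122211112222222222322223333444444432233
010000000011000000122222222223444443345555312223
443100000000000000012222222235555544445565112222
444310000000000000001222222345666655434554421222
002341000011454100000122222344555554433334542112
000233000025677632100012222233334333322112355444
100123200000014653210000012113343332210000000235
421123420000001464221100001211233332100000000001
332123343100010145310011210121000000000000000000
343012334410010014531000122112211000000000000000
234211112210000001454310111211332200000000000000
223410000111000000034420011221111000000000000000
111210000122200000000000001212100000000000000000
110000000023310000000000001210002332000000000000
100000000023300000000000011120000000001223343455
321110001123212100000012432123100000000554676543
444432123322224630000123331003530000000010013432
345543212432124552101244420000255200000000000111
322454431244111243345577530000015410111000000135
331135775234210013222344332000002420133100002455
343223566411112000000012221000000454454211111222
234431134410012311000001111000000235545444432222
222464113541013442100000000001220000124556653222
212455323565333442100221000135630000013334554210
223444433456533321000000001245300011122211232100
334444542344421000000000023431000332453100000000
555444453343210000000000233200000122343221000124
455444454332100000000000100000000024544554112345
345554454322100004763100000000000026422244422333
245445456654431039996100000000000014300002443333
221125566434644555899610000010000001331000133222
210124564102444444589996224431000000243100000000
101234556511256421125999965420121000033455200000
333444334520147642001237952222588410047876554433
566553222430026654432223553467448997689976789999
665543222451013555554210144444213788766899999998
554322222365002445555300001223234333223467888765
443212222356311344444333101212454223212234567775
454322222245411244432344222101331123211122233455
434433223235520133223444332000210122332111112235
113433222224641012334566530000300022332222222223
012443222223453223333345641013320022212222222222
022332222210134332222233443345332122222222222222
222222222221123332222223344554332222332233222222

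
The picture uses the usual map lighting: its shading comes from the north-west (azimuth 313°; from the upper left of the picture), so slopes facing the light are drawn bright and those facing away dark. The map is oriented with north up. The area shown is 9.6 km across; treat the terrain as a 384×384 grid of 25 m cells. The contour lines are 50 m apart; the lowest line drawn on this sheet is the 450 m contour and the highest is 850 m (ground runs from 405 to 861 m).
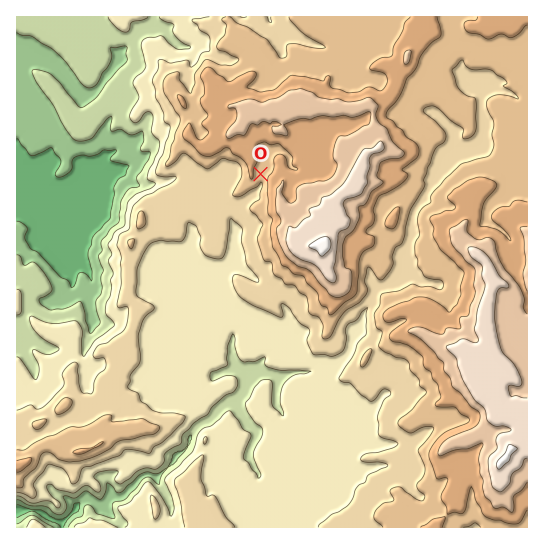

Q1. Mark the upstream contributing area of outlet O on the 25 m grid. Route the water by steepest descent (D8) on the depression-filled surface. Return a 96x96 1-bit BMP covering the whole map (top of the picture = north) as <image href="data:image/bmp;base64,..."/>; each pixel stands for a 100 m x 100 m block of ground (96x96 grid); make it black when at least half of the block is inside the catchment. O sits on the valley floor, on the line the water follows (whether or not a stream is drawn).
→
<image width="96" height="96" href="data:image/bmp;base64,Qk2+BAAAAAAAAD4AAAAoAAAAYAAAAGAAAAABAAEAAAAAAIAEAAATCwAAEwsAAAIAAAAAAAAA////AAAAAAAAAAAAAAAAAAAAAAAAAAAAAAAAAAAAAAAAAAAAAAAAAAAAAAAAAAAAAAAAAAAAAAAAAAAAAAAAAAAAAAAAAAAAAAAAAAAAAAAAAAAAAAAAAAAAAAAAAAAAAAAAAAAAAAAAAAAAAAAAAAAAAAAAAAAAAAAAAAAAAAAAAAAAAAAAAAAAAAAAAAAAAAAAAAAAAAAAAAAAAAAAAAAAAAAAAAAAAAAAAAAAAAAAAAAAAAAAAAAAAAAAAAAAAAAAAAAAAAAAAAAAAAAAAAAAAAAAAAAAAAAAAAAAAAAAAAAAAAAAAAAAAAAAAAAAAAAAAAAAAAAAAAAAAAAAAAAAAAAAAAAAAAAAAAAAAAAAAAAAAAAAAAAAAAAAAAAAAAAAAAAAAAAAAAAAAAAAAAAAAAAAAAAAAAAAAAAAAAAAAAAAAAAAAAAAAAAAAAAAAAAAAAAAAAAAAAAAAAAAAAAAAAAAAAAAAAAAAAAAAAAAAAAAAAAAAAAAAAAAAAAAAAAAAAAAAAAAAAAAAAAAAAAAAAAAAAAAAAAAAAAAAAAAAAAAAAAAAAAAAAAAAAAAAAAAAAAAAAAAAAAAAAAAAAAAAAAAAAAAAAAAAAAAAAAAAAAAAAAAAAAAAAAAAAAAAAAAAAAAAAAAAAAAAAAAAAAAAAAAAAAAAAAAAAAAAAAAAAAAAAAAAAAAAAAAAAAAAAAAAAAAAAAAAAAAAAAAAAAAAAAAAAAAAAAAAAAAAAAAAAAAAAAAAAAAAAAAAAAAAAAAAAAAAAAAAAAAAAAAAAAAAAAAAAAAAAAAAAAAAAAAAAAAAAAAAAAAAAAAAAAAAAAAAAAAAAAAAAAAAAAAAAAAAAAAAAAAAAAHwAAAAAAAAAAAAAAPwAAAAAAAAAAAAAAP4AAAAAAAAAAAAAAf8AAAAAAAAAAAAAAf8AAAAAAAAAAAAAAf8AAAAAAAAAAAAAA/8AAAAAAAAAAAAAA/8AAAAAAAAAAAAAA/8AAAAAAAAAAAAAB/+AAAAAAAAAAAAAB//AAAAAAAAAAAAAB//gAAAAAAAAAAAAD//wAAAAAAAAAAAA///wAAAAAAAAAAAA///4AAAAAAAAAAAA///4AAAAAAAAAAAA///4AAAAAAAAAAAB///8AAAAAAAAAAAB////AAAAAAAAAAAB////AAAAAAAAAAAB////gAAAAAAAAAAD////AAAAAAAAAAAD////AAAAAAAAAAAB///+AAAAAAAAAAAB///+AAAAAAAAAAAA///+AAAAAAAAAAAAA/gGAAAAAAAAAAAAAAAAAAAAAAAAAAAAAAAAAAAAAAAAAAAAAAAAAAAAAAAAAAAAAAAAAAAAAAAAAAAAAAAAAAAAAAAAAAAAAAAAAAAAAAAAAAAAAAAAAAAAAAAAAAAAAAAAAAAAAAAAAAAAAAAAAAAAAAAAAAAAAAAAAAAAAAAAAAAAAAAAAAAAAAAAAAAAAAAAAAAAAAAAAAAAAAAAAAAAAAAAAAAAAAAAAAAAAAAAAAAAAAAAAAAAAAAAAAAAAAAAAAAAA="/>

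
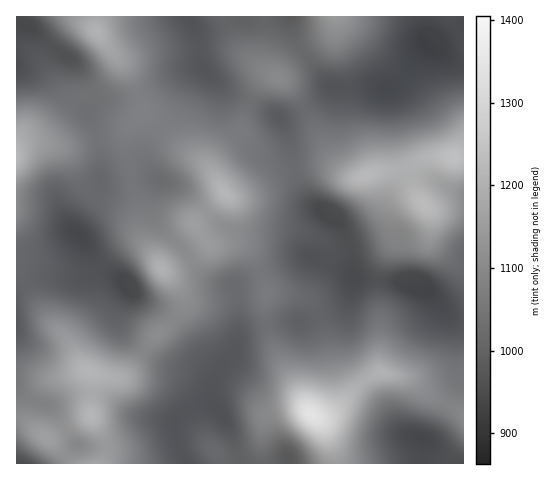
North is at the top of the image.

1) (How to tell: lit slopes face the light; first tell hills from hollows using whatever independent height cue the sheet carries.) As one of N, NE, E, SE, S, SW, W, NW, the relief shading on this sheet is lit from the NE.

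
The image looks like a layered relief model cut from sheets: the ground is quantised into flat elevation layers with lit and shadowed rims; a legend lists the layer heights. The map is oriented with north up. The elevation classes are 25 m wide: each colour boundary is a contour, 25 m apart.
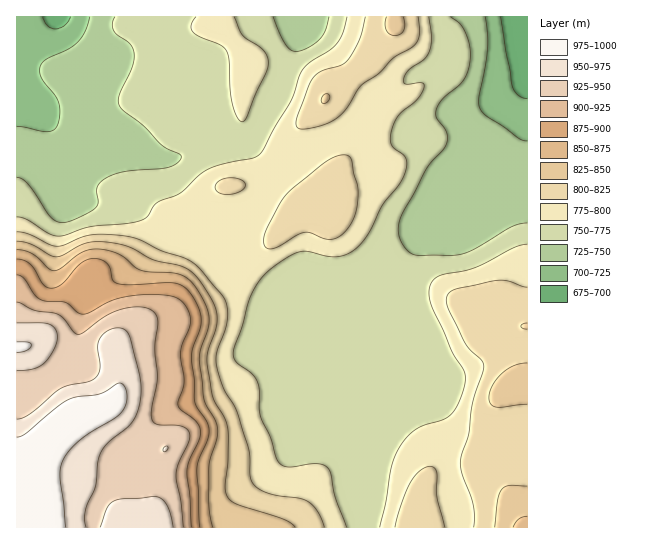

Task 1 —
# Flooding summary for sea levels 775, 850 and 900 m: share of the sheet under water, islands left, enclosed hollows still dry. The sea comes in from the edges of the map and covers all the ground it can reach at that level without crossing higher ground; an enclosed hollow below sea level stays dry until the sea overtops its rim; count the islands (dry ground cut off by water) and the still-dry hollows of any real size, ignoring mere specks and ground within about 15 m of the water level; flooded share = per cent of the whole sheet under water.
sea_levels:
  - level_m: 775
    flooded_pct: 46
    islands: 0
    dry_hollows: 0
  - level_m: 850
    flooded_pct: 81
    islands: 0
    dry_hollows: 0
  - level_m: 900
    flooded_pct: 85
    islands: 0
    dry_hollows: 0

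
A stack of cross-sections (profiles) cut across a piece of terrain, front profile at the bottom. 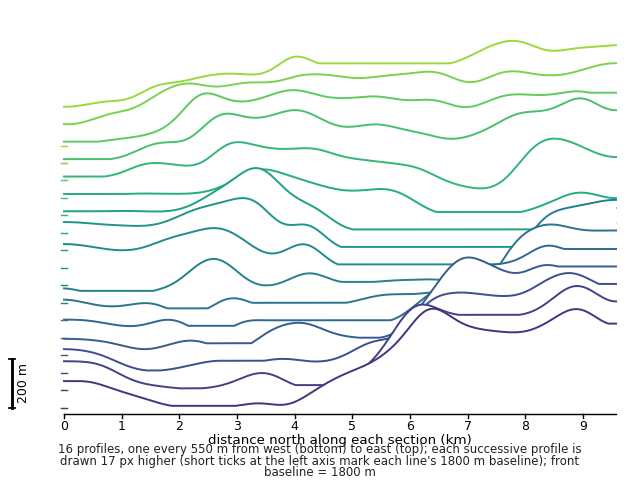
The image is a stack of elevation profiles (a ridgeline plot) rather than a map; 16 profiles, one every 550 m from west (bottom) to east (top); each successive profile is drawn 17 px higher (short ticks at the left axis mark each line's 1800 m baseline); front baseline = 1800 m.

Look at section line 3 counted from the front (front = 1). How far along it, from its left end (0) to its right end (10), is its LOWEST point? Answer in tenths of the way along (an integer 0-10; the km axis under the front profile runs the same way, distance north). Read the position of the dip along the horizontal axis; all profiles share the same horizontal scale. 2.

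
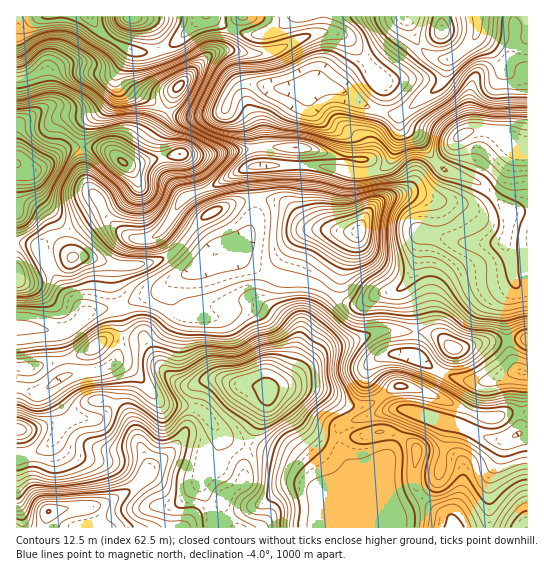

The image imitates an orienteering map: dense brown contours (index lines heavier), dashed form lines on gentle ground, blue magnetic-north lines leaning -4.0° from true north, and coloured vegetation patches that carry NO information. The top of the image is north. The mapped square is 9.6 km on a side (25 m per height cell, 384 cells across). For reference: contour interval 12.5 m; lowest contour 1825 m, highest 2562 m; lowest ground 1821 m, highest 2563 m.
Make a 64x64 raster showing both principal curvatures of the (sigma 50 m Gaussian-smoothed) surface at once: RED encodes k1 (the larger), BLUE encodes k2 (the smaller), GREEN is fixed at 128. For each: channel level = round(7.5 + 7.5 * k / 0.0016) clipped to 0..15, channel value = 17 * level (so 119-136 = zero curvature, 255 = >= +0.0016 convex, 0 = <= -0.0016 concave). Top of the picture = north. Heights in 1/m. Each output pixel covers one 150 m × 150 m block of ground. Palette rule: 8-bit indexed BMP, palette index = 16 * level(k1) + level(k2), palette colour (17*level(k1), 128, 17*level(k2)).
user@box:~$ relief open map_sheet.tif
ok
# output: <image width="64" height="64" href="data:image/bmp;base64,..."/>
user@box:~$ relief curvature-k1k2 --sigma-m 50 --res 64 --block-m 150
<image width="64" height="64" href="data:image/bmp;base64,Qk02FAAAAAAAADYEAAAoAAAAQAAAAEAAAAABAAgAAAAAAAAQAAATCwAAEwsAAAABAAAAAAAAAIAAABGAAAAigAAAM4AAAESAAABVgAAAZoAAAHeAAACIgAAAmYAAAKqAAAC7gAAAzIAAAN2AAADugAAA/4AAAACAEQARgBEAIoARADOAEQBEgBEAVYARAGaAEQB3gBEAiIARAJmAEQCqgBEAu4ARAMyAEQDdgBEA7oARAP+AEQAAgCIAEYAiACKAIgAzgCIARIAiAFWAIgBmgCIAd4AiAIiAIgCZgCIAqoAiALuAIgDMgCIA3YAiAO6AIgD/gCIAAIAzABGAMwAigDMAM4AzAESAMwBVgDMAZoAzAHeAMwCIgDMAmYAzAKqAMwC7gDMAzIAzAN2AMwDugDMA/4AzAACARAARgEQAIoBEADOARABEgEQAVYBEAGaARAB3gEQAiIBEAJmARACqgEQAu4BEAMyARADdgEQA7oBEAP+ARAAAgFUAEYBVACKAVQAzgFUARIBVAFWAVQBmgFUAd4BVAIiAVQCZgFUAqoBVALuAVQDMgFUA3YBVAO6AVQD/gFUAAIBmABGAZgAigGYAM4BmAESAZgBVgGYAZoBmAHeAZgCIgGYAmYBmAKqAZgC7gGYAzIBmAN2AZgDugGYA/4BmAACAdwARgHcAIoB3ADOAdwBEgHcAVYB3AGaAdwB3gHcAiIB3AJmAdwCqgHcAu4B3AMyAdwDdgHcA7oB3AP+AdwAAgIgAEYCIACKAiAAzgIgARICIAFWAiABmgIgAd4CIAIiAiACZgIgAqoCIALuAiADMgIgA3YCIAO6AiAD/gIgAAICZABGAmQAigJkAM4CZAESAmQBVgJkAZoCZAHeAmQCIgJkAmYCZAKqAmQC7gJkAzICZAN2AmQDugJkA/4CZAACAqgARgKoAIoCqADOAqgBEgKoAVYCqAGaAqgB3gKoAiICqAJmAqgCqgKoAu4CqAMyAqgDdgKoA7oCqAP+AqgAAgLsAEYC7ACKAuwAzgLsARIC7AFWAuwBmgLsAd4C7AIiAuwCZgLsAqoC7ALuAuwDMgLsA3YC7AO6AuwD/gLsAAIDMABGAzAAigMwAM4DMAESAzABVgMwAZoDMAHeAzACIgMwAmYDMAKqAzAC7gMwAzIDMAN2AzADugMwA/4DMAACA3QARgN0AIoDdADOA3QBEgN0AVYDdAGaA3QB3gN0AiIDdAJmA3QCqgN0Au4DdAMyA3QDdgN0A7oDdAP+A3QAAgO4AEYDuACKA7gAzgO4ARIDuAFWA7gBmgO4Ad4DuAIiA7gCZgO4AqoDuALuA7gDMgO4A3YDuAO6A7gD/gO4AAID/ABGA/wAigP8AM4D/AESA/wBVgP8AZoD/AHeA/wCIgP8AmYD/AKqA/wC7gP8AzID/AN2A/wDugP8A/4D/AJSEpbWUdHV1dXWGl5iYp6e4p6enqKiXdnZ2hpeop6iop4ZldXZ3h4iIiIiHh3d3d3Z1dpeXh5eYmIeFhIeYmJiSk7fJqJeHh4eGlpaWhnV1doZ2doeXp4aGh5amhnaHp7iYhoWGh4eHiIiHh4d3d3d2dnaXmJiYmIiHhYSGiJiYcZS63Onn19fIuKiXhoV0dHR0hYV1h5eWhpiXlnRkdJe4qJaFhod3h4eHh4eHd3d3dnaWp6ipqZiIh4WFhoeYqHGV2NnI19fo6OjY18enh3Z1dYaWhYaHhoeYqJaFhYSUp5eWhYZ3d4eHh4eHh3eHhoaHtrWml6iomIeFhYaHmKhyptamh4eXl5enp8fX18enh4aXl4Z2d3aHmKinp5iWlIWGhnZ2d3eHh3eHh4d3h4aHqMaVdHaWp5eHhYWHh5iohKa1hWR0dXWFhXaGlrbGx6iYp4d2dnd3h4eHl6mqmIZ2dnZ2d3d3h4d3h4eHh4aGh7i3dWRllqend3WGh4eHmIWnpnVkdHR0dXV1dXWFpse5mZh3dnZ3h4d3d4eoqJiHdnZ2d3d3h4eHh4eHh4eGhYfIt3VkZYanp4d2dYaHh5d2lpaGZXV1dXV1dXRkZYa3uKinh3aGh3d3d3eHqKiXh4d2dnd3h4eHh3eHh4d3doWHx8d2dHWHp6iIhoWGh4eXdIWFhnZ3dnZ1dYV2ZmWGpqiot6iHhoZ3d4eHh5enl4eHdnZ3h4eHh3d3h4eHd3Z1dsfYh4SFh6ipmJeWhoaHl4SThHZ3d3aGh4eXl5aHl7enl7fIqIZ2d4eHh4eXl5aHd3Z3d3eHh4d3h4eGhnZ2dXa42qiUlaeoqZiHh3Z2h4eWlYV1dneHl6i3p6amp6nJt5WWx8eHhoeHh3d3h5aWlnZmdnd3h4eHhoeXl4d3doWm2Mu4pZWnmIeGdXV1dXaGubmnhYV2hpenl4aFhpi5yaiEhKbXqIeGh3d2d4aWppZ1ZXaGhpaHhoaXqLi4uLfG1sepppWGh4aEg4OEhIR1derp17aWhoaGhnZlZXaYyMiYdHOFyMmXhnZ2dnaGlqamhnaGlpaGhnZ1hpanuMnZyLeXhYR0dYSDg4SGl5eGdXbKuMbGtpeHhoV1ZWSFp8e4h3RydrjIloV1hoaFdoanuJiHl5aGdnZ1dYSEg5SVloZ1dHODc3N0dYanyMm5qJWWt3Z0lba3p5aGhnWElba3p4Z0Y2WltZV1dYWGhoeHmbmpl5iXdmV2doeXl4aUknFxcXJyc4SFl7fn5+fY2Mi2tbV0VGWGp7e3t7m4pqWnp5d1c2N0k6SFdnWGh5iXp6ipqZeXqIeGhpamtsbX2LaEYmJzdYan2Pf31raWlqjIt7WUhGR0dIaXuNjp6de3mJiGc3Jzhqenh3Z1h5iop5eYmKinqKi4p6e3t7Wkpcb21aaXp9f3+PjYp4ZlZGWGl5eGhIWFhHSEhZanqKenl5eXlYJzhqjJuaeWlqeoqZiXh5iYmKioqKi4t7eWhGN0tuj5+Pj4+MiXhXNyc2R0hJWFdXaHl4Z1dIODg4NzhIWGlZSDhrfXx8fHx8fIyLi4p5iYmKiomJiYl5aGdmRjdJbJ6/nYuJaDgICBc3R1dISEdXS3uKiXh3Z1c4OCcnR1hYWElrjYxpWWuLjIyMfHx7eoqZiYl5eoqJeFdFRUZISktrenhYOAgJCShIWFhYaFhXV1x8jIx7enl5aGhYR0dXZ2hqfIyIZ1doeYubinpra3uamYh4aYmai3l3VlZHODg5OTgnFxgZKlp6eXhoaGhnZ1dYeXqLjHx9bWyLiXhXV2doanuKh2dYWXqLinhnWFl7m5t5aHmJint7eWhnZ1c3NygnJyY3SWubq6qJeHh4d2hYZ1dYaGhoaWtuj5yZaEhoeWpqaHh4aVpreXdmVkZYeoqLe2p5iHh6i4t7amhnZ1dHR0dWV1p8na2djHt6eWlJWpdXWFhXR0dHWX2fnIpZWXmKamhoeGhpaVhXRkVXWWpoeFprenh4eoqae2xsa3p5eXl6ampsfYyLjH19jYxrPGynZ2dnV1dXRzhJbI2Lalp6q5p4Z2dnWEhHN0ZGV1lZVlZJW3t5iXqJiWlrbG19fX19fXxsfIuKeWlqe4yMa0x8p2dnaFhoaFhIODlaaWhpe6uph2dXV1dYV1dXV1hZWFZGWGp8iol5iHh4aGlqi4yLi3pqenqKiXhnV1hpeGlZepdHR0hZaXl4Z1dISEhXWWpqaVhXV2dnaHh3d2doWFdWWFlqjJqZiIh3ZlZXWHh4eHhoZ3h5enl4dmZHSEdWWGlnNzhJWmp4d3dnaFhYWFhISEhYWGh4eHh4eHh4d3doaGlqanuaiXh4WEc3NzdYaGdnaGhoaWlpaGdmV1dXV1hZWHpra2pYZ2dnd3h4eHhoaFdnZ3h4eHh4eHh4eHh4eXlpaWlpaWlZSDk5WFc3OEdXV2h4eHl5aGdnZ2dnZ2dnWF2djYt4ZlZXV2d4eHh4aGdnZ3h4eHh4eHh4eHh5iYmIeGdYSEhIODhJanl3Vkc3R0dXeHl5eXh3Z2dnd3d3d3dsrJuLeVhIaFhXZ2hoaGhXV1dYaGh3d3d3eHh4eHh4eGdXV0hIR0dYeYp5Z2ZXWFhYSGh5eXl4eGdnd3h4d3d4fJqJeVpKWol3Z2hoeXl5aFhYSEhXZ2d3d3h4eHh4aGhoZ2dnaGdneHl6aVhnaGlpaVhYeHl5eHhoeHd4eHd4eH2ZiFhIOmuamXlqent9j46dinhoWFdXZ3h4eHd3eHh4eHh4d3h4eGhpamppeXpqamlYWHh4eHh4eHh4iIh4aHiNiXdIOFmLq5yMfH1ub29/j39/e3hoV1dnd3d3d3d4eHh4eHdnZ2hoaGl6iouLallYWFh4eHh4eHh4eIiIeGh4fWhXR1hqepqbi4t7ellYWFlcX298iHhXZ3d3d3d3eHh4eWhoZ2dnaHmJmpucm3pZWFdXeHh4d3d4eHh4eHhoeIw3NkdZaXl5iYl5eWdGJgYGBihOb3uIZ1dnd3d3d3d4eGlpeXh4eXmKioqcrJp4V0dHV3h4aGdnaGhoaGdnaHiLOEdISFhZaWl4eHhXNhcYGBcGCF5/endnV2hod3d3eGhpeoqLe3uLioqKnZ2Jd1Y3R1doaGhnd3h4eHh4aGh5jIp5V0dZWWlpeHhoSCc4WVpZJwcaf355d2hYaGh3d3doaHmKi4uLi4qKip2diXZWNkZXaHh4eHh4iIiIiHhYeIzLmWdYamppeHhoWDk5SFpbakgICEyPjoqJeGhoZ3d3aGh5iYl5ioqLe3uOj4p2VTZGV3h4eHh4eHiIiYh4V3h8qolYantqaGh4aEk6S1pbXFtZKAgKbZ+fnZqJaGdnd2hpaXl5eXp6entsfp+deFY2R1hoeHiIeHh4eYmIZ1doa2lYWXt6aGdnZ1c4KkxsjIyMekgHCRpbj5+fjHppaXh5enp6eXqKenpqXG6fr51qSUlZaXl5iYl5eomIaEdYaHlJSVtrWFZWVldGJidKfa7OzKpmJAcICAlLfo9+fX19fY2Mi3p7iop5WUpbj5+ff21baWl5enqKiol5aEhYeHh5eXqMeldGRkVGJhY3Sm6PvcyaRxUXCAkJCAhKfI2Ofn6NnIt6iomId2dHN0lsf39eW2l6e2p6iXhoRzhZeYh3eoucrJp4Z0VFJhc3am1ubXtqSQgISWpbKggICAhIaGhpaXloaGhoWEcmFgcICAg6PEt6inlXWEg4JzdYeYmId3mKi52dmodWJhcoao2ejYt6WTkpSoubm5loJwcHBwcHCAgICAgYCAgHBwcICAgGBkpsi5mGRhcYOFh4eXmIeHd5inqMnp56WCgZO22PnpycjG1dTW2trZ2cmolXFgYHBwcICAgIBwcoSFpre4uKWRg5jKuaWQgoWWl5eXh4iIiIipuKenx+bVw8PE1+jpybi3xtX1+Pv7+Pj5+ffkxKWWlpaWlqamx9f39/f36Nm5pJGnubexsbepp5eHh4eIiIiYuaiHdoa2x8XU5ejZyaiHdnaGpdf7/Pj3+Pj39PT19/f3+Pj5+fj35raVhZa3uZWSlZeToLXaupiHdneHiJiYh7aVdWV1l5imtMXIuqmXhnV2haS02NvZx7e2xcTE1tjY5/f4+enIpYKBcnOEpreGYmNyYnOXytm4l4aHh5iYl4e1lHRldpeXhoSUlqi3t5aXqLe2o7O1lnVkY3KCc4Wnp5WFhpaFgoCAhJenuLm5hmJkdXWFprna2ci3t7eoqJeXuKeGdYWWlnV0goOFp9jYyMiolpKQoIBgQEBQcnOEpaWEc3OCcnFylrnIyLiop5VzhKe3traoqcnJ2NfX18jIt9jox4Z1hYWGhoSSoqWoubinlKGxsKBwUDAxU3WVlaamhXR0c2Nkhri4l4Z0g5GCY3OElpeXl5ioqbi3trfIyMe21/fXt6eouLi3xqNydJSjkpGi1NW1hGNSYmSGp6aWl4aFdXZmdpamloRzcYGSlIWDgYKEhneHpramhWV1hoeHZYa36Onp2NjIyKh0QlKCgpOUptjoyId1c3FyhqinhnaFhoZ3d4aGlYV0c4OWmKiYh4RycnNlhrbFpGNTc4ODg2NzhZe4uaioqJiGc2J1hpe2x8jq+dmYdnRycYSmlnV1dXZ3d3d3hoZ1dHSHqKmZmJiHdXNyYnW21rVkVHWFdIN2dIOTpKSUhISDgmNzlre2xtfo+fr6yJeFc2Jzg4NzdHR1hnd3d3eGdXWGmKiYmJioqKemlIJ0l+fGdmR2dnWFppaGhJSjk3FhcoN1k6Wmpaa2t9j6+vjHhmRTU3KCgoKDg4SFdnd2hoZ2l6eomJiYqLi4x7aUk5fZ6aeFdnZ3h7TFt6iYqKeWhpant7SUhXV0hIWGuPj39rWEY2R1hoaGlYSDdHR1dnaHh5enl5eYmJiYl4eGdXOEqenYlYaHh4iCtdjKqbnI2Ofo6MiWdGRjcnFxcnSm9fb21bTF1+fo2MiohnV0ZGV2h5eXp6eXl4eHh3Vzc3NygZS3xqWWmIeHYYW528qpqLi4uKeVg3JycoKCgXBhdLb4+Pf29/b29/f4+MiXhnV1hpaXp6enl4eHh4WDg5SUg4GBhJWVl5iHd1KDp8rJuZmYh3VzgICBg4SElJSCcXGUuNnY2LeWhYaWt+f358emlpanp6enp5eHh4aFlKW4qaeUgnN1hpanh3d0kZKmp7iol4VzcICRlJWWlpaWhHJxkpOVpaORcXFyc3SGqNj459fHyMi4qJeGdnaGhZWnusu5loR0ZXaXp4d3l5SBgpOUpJSDcoGjtrm5t7eomJeFg4ODg4KRopSFhYSEhIWHp7i4uKiomJeGdmZmdnWFl7m5qZeFhHV3l6iYh5eGdHJwgJCCc3STxen8+/nYyLm4ppWGdWV1p8na2Mi3p4Z1dHODhIWElJSEdHVmZmZ1dYe3t5eHhoSFh5iomIc="/>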